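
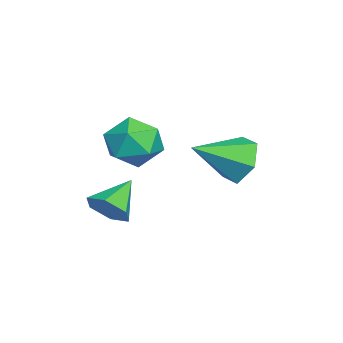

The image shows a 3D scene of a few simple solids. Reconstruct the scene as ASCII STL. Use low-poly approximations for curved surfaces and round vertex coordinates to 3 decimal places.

solid 
facet normal 0.209 0.202 0.957
outer loop
vertex -1.039 -1.402 -0.002
vertex -1.432 -2.313 0.276
vertex -0.431 -2.233 0.041
endloop
endfacet
facet normal 0.675 0.521 0.522
outer loop
vertex -1.039 -1.402 -0.002
vertex -0.431 -2.233 0.041
vertex -0.34 -1.568 -0.741
endloop
endfacet
facet normal 0.311 0.947 0.081
outer loop
vertex -1.039 -1.402 -0.002
vertex -0.34 -1.568 -0.741
vertex -1.284 -1.237 -0.989
endloop
endfacet
facet normal -0.381 0.892 0.244
outer loop
vertex -1.039 -1.402 -0.002
vertex -1.284 -1.237 -0.989
vertex -1.958 -1.697 -0.36
endloop
endfacet
facet normal -0.444 0.431 0.785
outer loop
vertex -1.039 -1.402 -0.002
vertex -1.958 -1.697 -0.36
vertex -1.432 -2.313 0.276
endloop
endfacet
facet normal 0.992 0.015 0.128
outer loop
vertex -0.34 -1.568 -0.741
vertex -0.431 -2.233 0.041
vertex -0.302 -2.583 -0.92
endloop
endfacet
facet normal 0.236 -0.500 0.833
outer loop
vertex -0.431 -2.233 0.041
vertex -1.432 -2.313 0.276
vertex -0.976 -3.043 -0.291
endloop
endfacet
facet normal -0.822 -0.129 0.555
outer loop
vertex -1.432 -2.313 0.276
vertex -1.958 -1.697 -0.36
vertex -1.92 -2.712 -0.539
endloop
endfacet
facet normal -0.720 0.616 -0.321
outer loop
vertex -1.958 -1.697 -0.36
vertex -1.284 -1.237 -0.989
vertex -1.829 -2.047 -1.321
endloop
endfacet
facet normal 0.401 0.705 -0.585
outer loop
vertex -1.284 -1.237 -0.989
vertex -0.34 -1.568 -0.741
vertex -0.828 -1.967 -1.556
endloop
endfacet
facet normal 0.381 -0.892 -0.244
outer loop
vertex -1.221 -2.878 -1.278
vertex -0.302 -2.583 -0.92
vertex -0.976 -3.043 -0.291
endloop
endfacet
facet normal -0.311 -0.947 -0.081
outer loop
vertex -1.221 -2.878 -1.278
vertex -0.976 -3.043 -0.291
vertex -1.92 -2.712 -0.539
endloop
endfacet
facet normal -0.675 -0.521 -0.522
outer loop
vertex -1.221 -2.878 -1.278
vertex -1.92 -2.712 -0.539
vertex -1.829 -2.047 -1.321
endloop
endfacet
facet normal -0.209 -0.202 -0.957
outer loop
vertex -1.221 -2.878 -1.278
vertex -1.829 -2.047 -1.321
vertex -0.828 -1.967 -1.556
endloop
endfacet
facet normal 0.444 -0.431 -0.785
outer loop
vertex -1.221 -2.878 -1.278
vertex -0.828 -1.967 -1.556
vertex -0.302 -2.583 -0.92
endloop
endfacet
facet normal 0.720 -0.616 0.321
outer loop
vertex -0.976 -3.043 -0.291
vertex -0.302 -2.583 -0.92
vertex -0.431 -2.233 0.041
endloop
endfacet
facet normal -0.401 -0.705 0.585
outer loop
vertex -1.92 -2.712 -0.539
vertex -0.976 -3.043 -0.291
vertex -1.432 -2.313 0.276
endloop
endfacet
facet normal -0.992 -0.015 -0.128
outer loop
vertex -1.829 -2.047 -1.321
vertex -1.92 -2.712 -0.539
vertex -1.958 -1.697 -0.36
endloop
endfacet
facet normal -0.236 0.500 -0.833
outer loop
vertex -0.828 -1.967 -1.556
vertex -1.829 -2.047 -1.321
vertex -1.284 -1.237 -0.989
endloop
endfacet
facet normal 0.822 0.129 -0.555
outer loop
vertex -0.302 -2.583 -0.92
vertex -0.828 -1.967 -1.556
vertex -0.34 -1.568 -0.741
endloop
endfacet
facet normal -0.415 0.789 -0.452
outer loop
vertex 2.384 1.223 -0.5
vertex 1.744 1.249 0.132
vertex 2.507 1.714 0.244
endloop
endfacet
facet normal 0.991 -0.080 -0.111
outer loop
vertex 2.384 1.223 -0.5
vertex 2.507 1.714 0.244
vertex 2.436 -0.069 0.888
endloop
endfacet
facet normal -0.415 0.790 -0.452
outer loop
vertex 2.507 1.714 0.244
vertex 1.744 1.249 0.132
vertex 1.867 1.74 0.877
endloop
endfacet
facet normal 0.690 0.221 0.689
outer loop
vertex 2.507 1.714 0.244
vertex 1.867 1.74 0.877
vertex 2.436 -0.069 0.888
endloop
endfacet
facet normal -0.414 0.790 -0.452
outer loop
vertex 1.867 1.74 0.877
vertex 1.744 1.249 0.132
vertex 1.104 1.276 0.765
endloop
endfacet
facet normal -0.125 -0.033 0.992
outer loop
vertex 1.867 1.74 0.877
vertex 1.104 1.276 0.765
vertex 2.436 -0.069 0.888
endloop
endfacet
facet normal -0.414 0.790 -0.452
outer loop
vertex 1.104 1.276 0.765
vertex 1.744 1.249 0.132
vertex 0.981 0.785 0.02
endloop
endfacet
facet normal -0.640 -0.589 0.494
outer loop
vertex 1.104 1.276 0.765
vertex 0.981 0.785 0.02
vertex 2.436 -0.069 0.888
endloop
endfacet
facet normal -0.414 0.790 -0.452
outer loop
vertex 0.981 0.785 0.02
vertex 1.744 1.249 0.132
vertex 1.621 0.759 -0.612
endloop
endfacet
facet normal -0.339 -0.889 -0.307
outer loop
vertex 0.981 0.785 0.02
vertex 1.621 0.759 -0.612
vertex 2.436 -0.069 0.888
endloop
endfacet
facet normal -0.414 0.790 -0.452
outer loop
vertex 1.621 0.759 -0.612
vertex 1.744 1.249 0.132
vertex 2.384 1.223 -0.5
endloop
endfacet
facet normal 0.476 -0.635 -0.609
outer loop
vertex 1.621 0.759 -0.612
vertex 2.384 1.223 -0.5
vertex 2.436 -0.069 0.888
endloop
endfacet
facet normal 0.735 -0.410 -0.540
outer loop
vertex 2.021 -2.579 -1.546
vertex 1.577 -2.562 -2.163
vertex 2.026 -1.971 -2.001
endloop
endfacet
facet normal 0.295 0.571 0.766
outer loop
vertex 2.021 -2.579 -1.546
vertex 2.026 -1.971 -2.001
vertex 0.563 -1.998 -1.417
endloop
endfacet
facet normal 0.735 -0.410 -0.540
outer loop
vertex 2.026 -1.971 -2.001
vertex 1.577 -2.562 -2.163
vertex 1.582 -1.954 -2.618
endloop
endfacet
facet normal -0.006 0.999 0.032
outer loop
vertex 2.026 -1.971 -2.001
vertex 1.582 -1.954 -2.618
vertex 0.563 -1.998 -1.417
endloop
endfacet
facet normal 0.735 -0.410 -0.540
outer loop
vertex 1.582 -1.954 -2.618
vertex 1.577 -2.562 -2.163
vertex 1.134 -2.546 -2.779
endloop
endfacet
facet normal -0.618 0.604 -0.502
outer loop
vertex 1.582 -1.954 -2.618
vertex 1.134 -2.546 -2.779
vertex 0.563 -1.998 -1.417
endloop
endfacet
facet normal 0.736 -0.409 -0.540
outer loop
vertex 1.134 -2.546 -2.779
vertex 1.577 -2.562 -2.163
vertex 1.129 -3.154 -2.325
endloop
endfacet
facet normal -0.928 -0.218 -0.302
outer loop
vertex 1.134 -2.546 -2.779
vertex 1.129 -3.154 -2.325
vertex 0.563 -1.998 -1.417
endloop
endfacet
facet normal 0.735 -0.409 -0.540
outer loop
vertex 1.129 -3.154 -2.325
vertex 1.577 -2.562 -2.163
vertex 1.573 -3.171 -1.708
endloop
endfacet
facet normal -0.627 -0.647 0.433
outer loop
vertex 1.129 -3.154 -2.325
vertex 1.573 -3.171 -1.708
vertex 0.563 -1.998 -1.417
endloop
endfacet
facet normal 0.735 -0.409 -0.540
outer loop
vertex 1.573 -3.171 -1.708
vertex 1.577 -2.562 -2.163
vertex 2.021 -2.579 -1.546
endloop
endfacet
facet normal -0.015 -0.253 0.967
outer loop
vertex 1.573 -3.171 -1.708
vertex 2.021 -2.579 -1.546
vertex 0.563 -1.998 -1.417
endloop
endfacet

endsolid


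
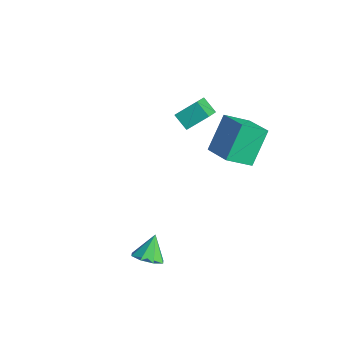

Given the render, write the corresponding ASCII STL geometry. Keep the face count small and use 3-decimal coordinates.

solid 
facet normal -0.794 -0.188 0.579
outer loop
vertex -2.196 2.881 1.854
vertex -3.123 3.881 0.908
vertex -2.538 1.779 1.026
endloop
endfacet
facet normal 0.559 -0.602 0.570
outer loop
vertex -1.697 1.979 0.412
vertex -2.196 2.881 1.854
vertex -2.538 1.779 1.026
endloop
endfacet
facet normal -0.794 -0.188 0.578
outer loop
vertex -2.538 1.779 1.026
vertex -3.123 3.881 0.908
vertex -3.465 2.779 0.079
endloop
endfacet
facet normal -0.241 -0.776 -0.583
outer loop
vertex -3.465 2.779 0.079
vertex -1.697 1.979 0.412
vertex -2.538 1.779 1.026
endloop
endfacet
facet normal 0.241 0.776 0.583
outer loop
vertex -2.196 2.881 1.854
vertex -2.282 4.081 0.294
vertex -3.123 3.881 0.908
endloop
endfacet
facet normal 0.559 -0.602 0.570
outer loop
vertex -1.355 3.081 1.241
vertex -2.196 2.881 1.854
vertex -1.697 1.979 0.412
endloop
endfacet
facet normal 0.241 0.776 0.583
outer loop
vertex -1.355 3.081 1.241
vertex -2.282 4.081 0.294
vertex -2.196 2.881 1.854
endloop
endfacet
facet normal -0.559 0.602 -0.570
outer loop
vertex -3.123 3.881 0.908
vertex -2.282 4.081 0.294
vertex -3.465 2.779 0.079
endloop
endfacet
facet normal -0.241 -0.775 -0.584
outer loop
vertex -2.624 2.979 -0.534
vertex -1.697 1.979 0.412
vertex -3.465 2.779 0.079
endloop
endfacet
facet normal -0.559 0.602 -0.570
outer loop
vertex -3.465 2.779 0.079
vertex -2.282 4.081 0.294
vertex -2.624 2.979 -0.534
endloop
endfacet
facet normal 0.794 0.189 -0.578
outer loop
vertex -2.624 2.979 -0.534
vertex -1.355 3.081 1.241
vertex -1.697 1.979 0.412
endloop
endfacet
facet normal 0.794 0.188 -0.578
outer loop
vertex -2.282 4.081 0.294
vertex -1.355 3.081 1.241
vertex -2.624 2.979 -0.534
endloop
endfacet
facet normal 0.342 -0.523 -0.781
outer loop
vertex 4.028 -3.32 -2.416
vertex 3.279 -3.226 -2.807
vertex 4.005 -2.784 -2.785
endloop
endfacet
facet normal 0.652 0.449 0.611
outer loop
vertex 4.028 -3.32 -2.416
vertex 4.005 -2.784 -2.785
vertex 2.801 -2.494 -1.713
endloop
endfacet
facet normal 0.342 -0.523 -0.780
outer loop
vertex 4.005 -2.784 -2.785
vertex 3.279 -3.226 -2.807
vertex 3.556 -2.508 -3.167
endloop
endfacet
facet normal 0.389 0.901 0.193
outer loop
vertex 4.005 -2.784 -2.785
vertex 3.556 -2.508 -3.167
vertex 2.801 -2.494 -1.713
endloop
endfacet
facet normal 0.341 -0.523 -0.781
outer loop
vertex 3.556 -2.508 -3.167
vertex 3.279 -3.226 -2.807
vertex 2.945 -2.652 -3.337
endloop
endfacet
facet normal -0.198 0.974 -0.112
outer loop
vertex 3.556 -2.508 -3.167
vertex 2.945 -2.652 -3.337
vertex 2.801 -2.494 -1.713
endloop
endfacet
facet normal 0.342 -0.522 -0.781
outer loop
vertex 2.945 -2.652 -3.337
vertex 3.279 -3.226 -2.807
vertex 2.53 -3.133 -3.197
endloop
endfacet
facet normal -0.769 0.626 -0.129
outer loop
vertex 2.945 -2.652 -3.337
vertex 2.53 -3.133 -3.197
vertex 2.801 -2.494 -1.713
endloop
endfacet
facet normal 0.341 -0.524 -0.781
outer loop
vertex 2.53 -3.133 -3.197
vertex 3.279 -3.226 -2.807
vertex 2.553 -3.668 -2.828
endloop
endfacet
facet normal -0.986 0.063 0.153
outer loop
vertex 2.53 -3.133 -3.197
vertex 2.553 -3.668 -2.828
vertex 2.801 -2.494 -1.713
endloop
endfacet
facet normal 0.341 -0.523 -0.782
outer loop
vertex 2.553 -3.668 -2.828
vertex 3.279 -3.226 -2.807
vertex 3.002 -3.945 -2.447
endloop
endfacet
facet normal -0.724 -0.389 0.570
outer loop
vertex 2.553 -3.668 -2.828
vertex 3.002 -3.945 -2.447
vertex 2.801 -2.494 -1.713
endloop
endfacet
facet normal 0.343 -0.523 -0.781
outer loop
vertex 3.002 -3.945 -2.447
vertex 3.279 -3.226 -2.807
vertex 3.613 -3.8 -2.276
endloop
endfacet
facet normal -0.136 -0.462 0.876
outer loop
vertex 3.002 -3.945 -2.447
vertex 3.613 -3.8 -2.276
vertex 2.801 -2.494 -1.713
endloop
endfacet
facet normal 0.342 -0.523 -0.781
outer loop
vertex 3.613 -3.8 -2.276
vertex 3.279 -3.226 -2.807
vertex 4.028 -3.32 -2.416
endloop
endfacet
facet normal 0.434 -0.115 0.893
outer loop
vertex 3.613 -3.8 -2.276
vertex 4.028 -3.32 -2.416
vertex 2.801 -2.494 -1.713
endloop
endfacet
facet normal -0.944 -0.022 -0.329
outer loop
vertex 0.857 1.641 1.227
vertex 0.254 2.921 2.872
vertex 1.151 2.981 0.292
endloop
endfacet
facet normal 0.278 -0.590 -0.758
outer loop
vertex 2.746 3.019 0.848
vertex 0.857 1.641 1.227
vertex 1.151 2.981 0.292
endloop
endfacet
facet normal -0.944 -0.023 -0.329
outer loop
vertex 1.151 2.981 0.292
vertex 0.254 2.921 2.872
vertex 0.547 4.261 1.937
endloop
endfacet
facet normal 0.177 0.807 -0.563
outer loop
vertex 0.547 4.261 1.937
vertex 2.746 3.019 0.848
vertex 1.151 2.981 0.292
endloop
endfacet
facet normal -0.177 -0.807 0.563
outer loop
vertex 0.857 1.641 1.227
vertex 1.849 2.959 3.428
vertex 0.254 2.921 2.872
endloop
endfacet
facet normal 0.278 -0.590 -0.758
outer loop
vertex 2.453 1.679 1.783
vertex 0.857 1.641 1.227
vertex 2.746 3.019 0.848
endloop
endfacet
facet normal -0.177 -0.807 0.563
outer loop
vertex 2.453 1.679 1.783
vertex 1.849 2.959 3.428
vertex 0.857 1.641 1.227
endloop
endfacet
facet normal -0.278 0.590 0.758
outer loop
vertex 0.254 2.921 2.872
vertex 1.849 2.959 3.428
vertex 0.547 4.261 1.937
endloop
endfacet
facet normal 0.177 0.807 -0.563
outer loop
vertex 2.143 4.299 2.493
vertex 2.746 3.019 0.848
vertex 0.547 4.261 1.937
endloop
endfacet
facet normal -0.278 0.590 0.758
outer loop
vertex 0.547 4.261 1.937
vertex 1.849 2.959 3.428
vertex 2.143 4.299 2.493
endloop
endfacet
facet normal 0.944 0.023 0.328
outer loop
vertex 2.143 4.299 2.493
vertex 2.453 1.679 1.783
vertex 2.746 3.019 0.848
endloop
endfacet
facet normal 0.944 0.023 0.329
outer loop
vertex 1.849 2.959 3.428
vertex 2.453 1.679 1.783
vertex 2.143 4.299 2.493
endloop
endfacet

endsolid


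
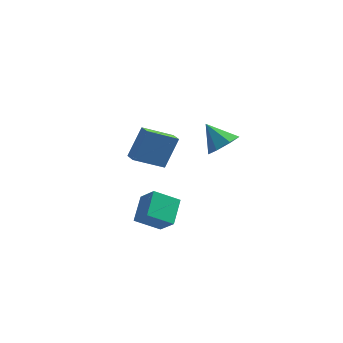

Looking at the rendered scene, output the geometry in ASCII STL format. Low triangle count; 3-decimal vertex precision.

solid 
facet normal -0.295 -0.460 -0.838
outer loop
vertex -3.838 2.755 -3.002
vertex -4.285 3.454 -3.228
vertex -2.122 3.519 -4.026
endloop
endfacet
facet normal 0.519 -0.813 0.263
outer loop
vertex -1.475 4.526 -2.192
vertex -3.838 2.755 -3.002
vertex -2.122 3.519 -4.026
endloop
endfacet
facet normal -0.295 -0.459 -0.838
outer loop
vertex -2.122 3.519 -4.026
vertex -4.285 3.454 -3.228
vertex -2.568 4.219 -4.252
endloop
endfacet
facet normal 0.802 0.357 -0.479
outer loop
vertex -2.568 4.219 -4.252
vertex -1.475 4.526 -2.192
vertex -2.122 3.519 -4.026
endloop
endfacet
facet normal -0.802 -0.358 0.479
outer loop
vertex -3.838 2.755 -3.002
vertex -3.638 4.461 -1.394
vertex -4.285 3.454 -3.228
endloop
endfacet
facet normal 0.519 -0.813 0.263
outer loop
vertex -3.192 3.761 -1.168
vertex -3.838 2.755 -3.002
vertex -1.475 4.526 -2.192
endloop
endfacet
facet normal -0.802 -0.357 0.478
outer loop
vertex -3.192 3.761 -1.168
vertex -3.638 4.461 -1.394
vertex -3.838 2.755 -3.002
endloop
endfacet
facet normal -0.519 0.813 -0.263
outer loop
vertex -4.285 3.454 -3.228
vertex -3.638 4.461 -1.394
vertex -2.568 4.219 -4.252
endloop
endfacet
facet normal 0.802 0.358 -0.479
outer loop
vertex -1.922 5.225 -2.418
vertex -1.475 4.526 -2.192
vertex -2.568 4.219 -4.252
endloop
endfacet
facet normal -0.519 0.813 -0.263
outer loop
vertex -2.568 4.219 -4.252
vertex -3.638 4.461 -1.394
vertex -1.922 5.225 -2.418
endloop
endfacet
facet normal 0.295 0.459 0.838
outer loop
vertex -1.922 5.225 -2.418
vertex -3.192 3.761 -1.168
vertex -1.475 4.526 -2.192
endloop
endfacet
facet normal 0.296 0.459 0.838
outer loop
vertex -3.638 4.461 -1.394
vertex -3.192 3.761 -1.168
vertex -1.922 5.225 -2.418
endloop
endfacet
facet normal 0.640 -0.347 -0.685
outer loop
vertex 2.392 1.756 0.529
vertex 1.573 1.534 -0.123
vertex 2.142 2.438 -0.05
endloop
endfacet
facet normal 0.324 0.678 0.659
outer loop
vertex 2.392 1.756 0.529
vertex 2.142 2.438 -0.05
vertex 0.447 2.146 1.083
endloop
endfacet
facet normal 0.640 -0.347 -0.686
outer loop
vertex 2.142 2.438 -0.05
vertex 1.573 1.534 -0.123
vertex 1.463 2.439 -0.684
endloop
endfacet
facet normal -0.099 0.989 0.107
outer loop
vertex 2.142 2.438 -0.05
vertex 1.463 2.439 -0.684
vertex 0.447 2.146 1.083
endloop
endfacet
facet normal 0.640 -0.347 -0.685
outer loop
vertex 1.463 2.439 -0.684
vertex 1.573 1.534 -0.123
vertex 0.867 1.758 -0.896
endloop
endfacet
facet normal -0.679 0.680 -0.277
outer loop
vertex 1.463 2.439 -0.684
vertex 0.867 1.758 -0.896
vertex 0.447 2.146 1.083
endloop
endfacet
facet normal 0.640 -0.348 -0.685
outer loop
vertex 0.867 1.758 -0.896
vertex 1.573 1.534 -0.123
vertex 0.803 0.909 -0.525
endloop
endfacet
facet normal -0.979 -0.016 -0.205
outer loop
vertex 0.867 1.758 -0.896
vertex 0.803 0.909 -0.525
vertex 0.447 2.146 1.083
endloop
endfacet
facet normal 0.640 -0.347 -0.686
outer loop
vertex 0.803 0.909 -0.525
vertex 1.573 1.534 -0.123
vertex 1.319 0.531 0.148
endloop
endfacet
facet normal -0.773 -0.574 0.270
outer loop
vertex 0.803 0.909 -0.525
vertex 1.319 0.531 0.148
vertex 0.447 2.146 1.083
endloop
endfacet
facet normal 0.640 -0.347 -0.686
outer loop
vertex 1.319 0.531 0.148
vertex 1.573 1.534 -0.123
vertex 2.026 0.908 0.617
endloop
endfacet
facet normal -0.217 -0.574 0.789
outer loop
vertex 1.319 0.531 0.148
vertex 2.026 0.908 0.617
vertex 0.447 2.146 1.083
endloop
endfacet
facet normal 0.640 -0.347 -0.686
outer loop
vertex 2.026 0.908 0.617
vertex 1.573 1.534 -0.123
vertex 2.392 1.756 0.529
endloop
endfacet
facet normal 0.271 -0.017 0.963
outer loop
vertex 2.026 0.908 0.617
vertex 2.392 1.756 0.529
vertex 0.447 2.146 1.083
endloop
endfacet
facet normal -0.834 -0.222 0.505
outer loop
vertex -1.707 -4.072 -2.119
vertex -1.611 -2.565 -1.297
vertex -2.563 -3.406 -3.24
endloop
endfacet
facet normal -0.056 -0.877 -0.478
outer loop
vertex -1.169 -3.035 -4.083
vertex -1.707 -4.072 -2.119
vertex -2.563 -3.406 -3.24
endloop
endfacet
facet normal -0.834 -0.221 0.505
outer loop
vertex -2.563 -3.406 -3.24
vertex -1.611 -2.565 -1.297
vertex -2.466 -1.898 -2.418
endloop
endfacet
facet normal -0.548 0.427 -0.719
outer loop
vertex -2.466 -1.898 -2.418
vertex -1.169 -3.035 -4.083
vertex -2.563 -3.406 -3.24
endloop
endfacet
facet normal 0.548 -0.427 0.719
outer loop
vertex -1.707 -4.072 -2.119
vertex -0.217 -2.194 -2.14
vertex -1.611 -2.565 -1.297
endloop
endfacet
facet normal -0.057 -0.876 -0.478
outer loop
vertex -0.314 -3.702 -2.962
vertex -1.707 -4.072 -2.119
vertex -1.169 -3.035 -4.083
endloop
endfacet
facet normal 0.548 -0.427 0.719
outer loop
vertex -0.314 -3.702 -2.962
vertex -0.217 -2.194 -2.14
vertex -1.707 -4.072 -2.119
endloop
endfacet
facet normal 0.056 0.876 0.479
outer loop
vertex -1.611 -2.565 -1.297
vertex -0.217 -2.194 -2.14
vertex -2.466 -1.898 -2.418
endloop
endfacet
facet normal -0.548 0.427 -0.719
outer loop
vertex -1.073 -1.528 -3.261
vertex -1.169 -3.035 -4.083
vertex -2.466 -1.898 -2.418
endloop
endfacet
facet normal 0.056 0.877 0.478
outer loop
vertex -2.466 -1.898 -2.418
vertex -0.217 -2.194 -2.14
vertex -1.073 -1.528 -3.261
endloop
endfacet
facet normal 0.834 0.222 -0.504
outer loop
vertex -1.073 -1.528 -3.261
vertex -0.314 -3.702 -2.962
vertex -1.169 -3.035 -4.083
endloop
endfacet
facet normal 0.834 0.222 -0.505
outer loop
vertex -0.217 -2.194 -2.14
vertex -0.314 -3.702 -2.962
vertex -1.073 -1.528 -3.261
endloop
endfacet

endsolid


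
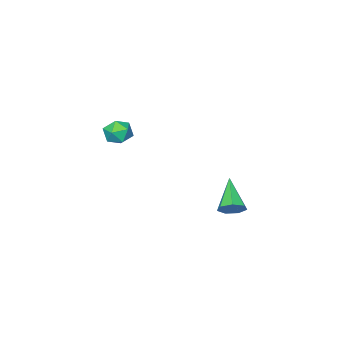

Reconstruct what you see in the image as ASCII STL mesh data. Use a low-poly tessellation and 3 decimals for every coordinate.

solid 
facet normal 0.505 0.632 -0.588
outer loop
vertex -1.834 4.701 -2.289
vertex -2.079 4.438 -2.782
vertex -2.291 4.909 -2.458
endloop
endfacet
facet normal -0.130 0.438 0.890
outer loop
vertex -1.834 4.701 -2.289
vertex -2.291 4.909 -2.458
vertex -2.921 3.382 -1.798
endloop
endfacet
facet normal 0.503 0.632 -0.590
outer loop
vertex -2.291 4.909 -2.458
vertex -2.079 4.438 -2.782
vertex -2.588 4.761 -2.87
endloop
endfacet
facet normal -0.781 0.490 0.387
outer loop
vertex -2.291 4.909 -2.458
vertex -2.588 4.761 -2.87
vertex -2.921 3.382 -1.798
endloop
endfacet
facet normal 0.503 0.632 -0.589
outer loop
vertex -2.588 4.761 -2.87
vertex -2.079 4.438 -2.782
vertex -2.502 4.37 -3.216
endloop
endfacet
facet normal -0.963 0.025 -0.267
outer loop
vertex -2.588 4.761 -2.87
vertex -2.502 4.37 -3.216
vertex -2.921 3.382 -1.798
endloop
endfacet
facet normal 0.503 0.632 -0.589
outer loop
vertex -2.502 4.37 -3.216
vertex -2.079 4.438 -2.782
vertex -2.097 4.03 -3.235
endloop
endfacet
facet normal -0.538 -0.609 -0.583
outer loop
vertex -2.502 4.37 -3.216
vertex -2.097 4.03 -3.235
vertex -2.921 3.382 -1.798
endloop
endfacet
facet normal 0.506 0.631 -0.588
outer loop
vertex -2.097 4.03 -3.235
vertex -2.079 4.438 -2.782
vertex -1.679 3.996 -2.912
endloop
endfacet
facet normal 0.172 -0.931 -0.321
outer loop
vertex -2.097 4.03 -3.235
vertex -1.679 3.996 -2.912
vertex -2.921 3.382 -1.798
endloop
endfacet
facet normal 0.506 0.631 -0.589
outer loop
vertex -1.679 3.996 -2.912
vertex -2.079 4.438 -2.782
vertex -1.562 4.295 -2.491
endloop
endfacet
facet normal 0.636 -0.702 0.322
outer loop
vertex -1.679 3.996 -2.912
vertex -1.562 4.295 -2.491
vertex -2.921 3.382 -1.798
endloop
endfacet
facet normal 0.506 0.631 -0.588
outer loop
vertex -1.562 4.295 -2.491
vertex -2.079 4.438 -2.782
vertex -1.834 4.701 -2.289
endloop
endfacet
facet normal 0.501 -0.093 0.861
outer loop
vertex -1.562 4.295 -2.491
vertex -1.834 4.701 -2.289
vertex -2.921 3.382 -1.798
endloop
endfacet
facet normal -0.344 0.329 0.880
outer loop
vertex -1.125 -0.725 -0.023
vertex -1.608 -1.224 -0.025
vertex -0.987 -1.343 0.262
endloop
endfacet
facet normal 0.356 0.456 0.816
outer loop
vertex -1.125 -0.725 -0.023
vertex -0.987 -1.343 0.262
vertex -0.507 -1.025 -0.125
endloop
endfacet
facet normal 0.456 0.859 0.234
outer loop
vertex -1.125 -0.725 -0.023
vertex -0.507 -1.025 -0.125
vertex -0.832 -0.709 -0.652
endloop
endfacet
facet normal -0.183 0.981 -0.060
outer loop
vertex -1.125 -0.725 -0.023
vertex -0.832 -0.709 -0.652
vertex -1.512 -0.832 -0.589
endloop
endfacet
facet normal -0.677 0.654 0.339
outer loop
vertex -1.125 -0.725 -0.023
vertex -1.512 -0.832 -0.589
vertex -1.608 -1.224 -0.025
endloop
endfacet
facet normal 0.684 -0.170 0.709
outer loop
vertex -0.507 -1.025 -0.125
vertex -0.987 -1.343 0.262
vertex -0.608 -1.708 -0.191
endloop
endfacet
facet normal -0.447 -0.374 0.813
outer loop
vertex -0.987 -1.343 0.262
vertex -1.608 -1.224 -0.025
vertex -1.288 -1.831 -0.128
endloop
endfacet
facet normal -0.986 0.152 -0.062
outer loop
vertex -1.608 -1.224 -0.025
vertex -1.512 -0.832 -0.589
vertex -1.613 -1.515 -0.655
endloop
endfacet
facet normal -0.189 0.681 -0.707
outer loop
vertex -1.512 -0.832 -0.589
vertex -0.832 -0.709 -0.652
vertex -1.133 -1.197 -1.042
endloop
endfacet
facet normal 0.844 0.484 -0.230
outer loop
vertex -0.832 -0.709 -0.652
vertex -0.507 -1.025 -0.125
vertex -0.512 -1.316 -0.755
endloop
endfacet
facet normal 0.183 -0.981 0.060
outer loop
vertex -0.995 -1.815 -0.757
vertex -0.608 -1.708 -0.191
vertex -1.288 -1.831 -0.128
endloop
endfacet
facet normal -0.456 -0.859 -0.234
outer loop
vertex -0.995 -1.815 -0.757
vertex -1.288 -1.831 -0.128
vertex -1.613 -1.515 -0.655
endloop
endfacet
facet normal -0.356 -0.456 -0.816
outer loop
vertex -0.995 -1.815 -0.757
vertex -1.613 -1.515 -0.655
vertex -1.133 -1.197 -1.042
endloop
endfacet
facet normal 0.344 -0.329 -0.880
outer loop
vertex -0.995 -1.815 -0.757
vertex -1.133 -1.197 -1.042
vertex -0.512 -1.316 -0.755
endloop
endfacet
facet normal 0.677 -0.654 -0.339
outer loop
vertex -0.995 -1.815 -0.757
vertex -0.512 -1.316 -0.755
vertex -0.608 -1.708 -0.191
endloop
endfacet
facet normal 0.189 -0.681 0.707
outer loop
vertex -1.288 -1.831 -0.128
vertex -0.608 -1.708 -0.191
vertex -0.987 -1.343 0.262
endloop
endfacet
facet normal -0.844 -0.484 0.230
outer loop
vertex -1.613 -1.515 -0.655
vertex -1.288 -1.831 -0.128
vertex -1.608 -1.224 -0.025
endloop
endfacet
facet normal -0.684 0.170 -0.709
outer loop
vertex -1.133 -1.197 -1.042
vertex -1.613 -1.515 -0.655
vertex -1.512 -0.832 -0.589
endloop
endfacet
facet normal 0.447 0.374 -0.813
outer loop
vertex -0.512 -1.316 -0.755
vertex -1.133 -1.197 -1.042
vertex -0.832 -0.709 -0.652
endloop
endfacet
facet normal 0.986 -0.152 0.062
outer loop
vertex -0.608 -1.708 -0.191
vertex -0.512 -1.316 -0.755
vertex -0.507 -1.025 -0.125
endloop
endfacet

endsolid


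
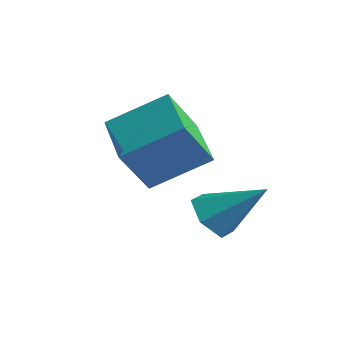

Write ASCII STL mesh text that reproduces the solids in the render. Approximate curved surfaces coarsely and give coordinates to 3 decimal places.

solid 
facet normal -0.646 -0.461 -0.608
outer loop
vertex 0.148 0.072 -3.329
vertex -0.308 0.82 -3.411
vertex 0.347 0.64 -3.971
endloop
endfacet
facet normal 0.916 -0.395 -0.066
outer loop
vertex 0.148 0.072 -3.329
vertex 0.347 0.64 -3.971
vertex 0.928 1.7 -2.249
endloop
endfacet
facet normal -0.647 -0.460 -0.609
outer loop
vertex 0.347 0.64 -3.971
vertex -0.308 0.82 -3.411
vertex -0.109 1.389 -4.052
endloop
endfacet
facet normal 0.759 0.408 -0.507
outer loop
vertex 0.347 0.64 -3.971
vertex -0.109 1.389 -4.052
vertex 0.928 1.7 -2.249
endloop
endfacet
facet normal -0.647 -0.459 -0.608
outer loop
vertex -0.109 1.389 -4.052
vertex -0.308 0.82 -3.411
vertex -0.763 1.569 -3.492
endloop
endfacet
facet normal 0.083 0.973 -0.216
outer loop
vertex -0.109 1.389 -4.052
vertex -0.763 1.569 -3.492
vertex 0.928 1.7 -2.249
endloop
endfacet
facet normal -0.648 -0.459 -0.608
outer loop
vertex -0.763 1.569 -3.492
vertex -0.308 0.82 -3.411
vertex -0.962 1.001 -2.851
endloop
endfacet
facet normal -0.437 0.736 0.517
outer loop
vertex -0.763 1.569 -3.492
vertex -0.962 1.001 -2.851
vertex 0.928 1.7 -2.249
endloop
endfacet
facet normal -0.648 -0.460 -0.608
outer loop
vertex -0.962 1.001 -2.851
vertex -0.308 0.82 -3.411
vertex -0.507 0.252 -2.769
endloop
endfacet
facet normal -0.281 -0.066 0.958
outer loop
vertex -0.962 1.001 -2.851
vertex -0.507 0.252 -2.769
vertex 0.928 1.7 -2.249
endloop
endfacet
facet normal -0.646 -0.461 -0.608
outer loop
vertex -0.507 0.252 -2.769
vertex -0.308 0.82 -3.411
vertex 0.148 0.072 -3.329
endloop
endfacet
facet normal 0.396 -0.632 0.666
outer loop
vertex -0.507 0.252 -2.769
vertex 0.148 0.072 -3.329
vertex 0.928 1.7 -2.249
endloop
endfacet
facet normal -0.479 -0.714 -0.512
outer loop
vertex -1.648 -1.279 -1.204
vertex -3.527 -0.461 -0.587
vertex -1.665 -0.287 -2.572
endloop
endfacet
facet normal 0.878 -0.382 -0.288
outer loop
vertex -0.693 1.161 -1.533
vertex -1.648 -1.279 -1.204
vertex -1.665 -0.287 -2.572
endloop
endfacet
facet normal -0.479 -0.714 -0.512
outer loop
vertex -1.665 -0.287 -2.572
vertex -3.527 -0.461 -0.587
vertex -3.544 0.531 -1.955
endloop
endfacet
facet normal -0.010 0.587 -0.809
outer loop
vertex -3.544 0.531 -1.955
vertex -0.693 1.161 -1.533
vertex -1.665 -0.287 -2.572
endloop
endfacet
facet normal 0.010 -0.587 0.809
outer loop
vertex -1.648 -1.279 -1.204
vertex -2.555 0.987 0.452
vertex -3.527 -0.461 -0.587
endloop
endfacet
facet normal 0.878 -0.382 -0.288
outer loop
vertex -0.676 0.169 -0.165
vertex -1.648 -1.279 -1.204
vertex -0.693 1.161 -1.533
endloop
endfacet
facet normal 0.010 -0.587 0.809
outer loop
vertex -0.676 0.169 -0.165
vertex -2.555 0.987 0.452
vertex -1.648 -1.279 -1.204
endloop
endfacet
facet normal -0.878 0.382 0.288
outer loop
vertex -3.527 -0.461 -0.587
vertex -2.555 0.987 0.452
vertex -3.544 0.531 -1.955
endloop
endfacet
facet normal -0.010 0.587 -0.809
outer loop
vertex -2.572 1.979 -0.916
vertex -0.693 1.161 -1.533
vertex -3.544 0.531 -1.955
endloop
endfacet
facet normal -0.878 0.382 0.288
outer loop
vertex -3.544 0.531 -1.955
vertex -2.555 0.987 0.452
vertex -2.572 1.979 -0.916
endloop
endfacet
facet normal 0.479 0.714 0.512
outer loop
vertex -2.572 1.979 -0.916
vertex -0.676 0.169 -0.165
vertex -0.693 1.161 -1.533
endloop
endfacet
facet normal 0.479 0.714 0.512
outer loop
vertex -2.555 0.987 0.452
vertex -0.676 0.169 -0.165
vertex -2.572 1.979 -0.916
endloop
endfacet

endsolid


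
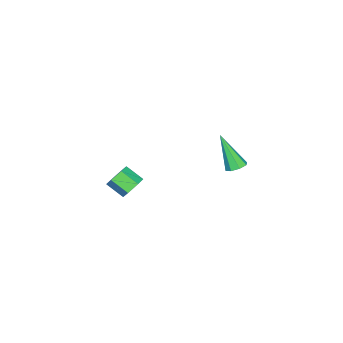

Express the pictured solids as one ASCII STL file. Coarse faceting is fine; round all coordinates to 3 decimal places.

solid 
facet normal 0.120 0.476 -0.871
outer loop
vertex 3.86 4.521 1.912
vertex 3.482 4.183 1.675
vertex 3.461 4.675 1.941
endloop
endfacet
facet normal 0.305 0.661 0.686
outer loop
vertex 3.86 4.521 1.912
vertex 3.461 4.675 1.941
vertex 3.238 3.217 3.445
endloop
endfacet
facet normal 0.120 0.476 -0.871
outer loop
vertex 3.461 4.675 1.941
vertex 3.482 4.183 1.675
vertex 3.074 4.54 1.814
endloop
endfacet
facet normal -0.432 0.679 0.594
outer loop
vertex 3.461 4.675 1.941
vertex 3.074 4.54 1.814
vertex 3.238 3.217 3.445
endloop
endfacet
facet normal 0.119 0.476 -0.871
outer loop
vertex 3.074 4.54 1.814
vertex 3.482 4.183 1.675
vertex 2.927 4.196 1.606
endloop
endfacet
facet normal -0.932 0.229 0.280
outer loop
vertex 3.074 4.54 1.814
vertex 2.927 4.196 1.606
vertex 3.238 3.217 3.445
endloop
endfacet
facet normal 0.119 0.476 -0.871
outer loop
vertex 2.927 4.196 1.606
vertex 3.482 4.183 1.675
vertex 3.105 3.844 1.438
endloop
endfacet
facet normal -0.904 -0.422 -0.072
outer loop
vertex 2.927 4.196 1.606
vertex 3.105 3.844 1.438
vertex 3.238 3.217 3.445
endloop
endfacet
facet normal 0.122 0.474 -0.872
outer loop
vertex 3.105 3.844 1.438
vertex 3.482 4.183 1.675
vertex 3.504 3.69 1.41
endloop
endfacet
facet normal -0.364 -0.896 -0.256
outer loop
vertex 3.105 3.844 1.438
vertex 3.504 3.69 1.41
vertex 3.238 3.217 3.445
endloop
endfacet
facet normal 0.121 0.474 -0.872
outer loop
vertex 3.504 3.69 1.41
vertex 3.482 4.183 1.675
vertex 3.89 3.825 1.537
endloop
endfacet
facet normal 0.373 -0.913 -0.163
outer loop
vertex 3.504 3.69 1.41
vertex 3.89 3.825 1.537
vertex 3.238 3.217 3.445
endloop
endfacet
facet normal 0.122 0.475 -0.872
outer loop
vertex 3.89 3.825 1.537
vertex 3.482 4.183 1.675
vertex 4.038 4.169 1.745
endloop
endfacet
facet normal 0.872 -0.466 0.150
outer loop
vertex 3.89 3.825 1.537
vertex 4.038 4.169 1.745
vertex 3.238 3.217 3.445
endloop
endfacet
facet normal 0.122 0.475 -0.872
outer loop
vertex 4.038 4.169 1.745
vertex 3.482 4.183 1.675
vertex 3.86 4.521 1.912
endloop
endfacet
facet normal 0.844 0.188 0.503
outer loop
vertex 4.038 4.169 1.745
vertex 3.86 4.521 1.912
vertex 3.238 3.217 3.445
endloop
endfacet
facet normal 0.024 0.831 -0.556
outer loop
vertex 2.44 -2.359 -3.557
vertex 1.934 -2.056 -3.126
vertex 2.643 -1.973 -2.971
endloop
endfacet
facet normal 0.960 -0.174 -0.218
outer loop
vertex 2.44 -2.359 -3.557
vertex 2.643 -1.973 -2.971
vertex 2.412 -3.306 -2.924
endloop
endfacet
facet normal 0.961 -0.174 -0.217
outer loop
vertex 2.412 -3.306 -2.924
vertex 2.643 -1.973 -2.971
vertex 2.614 -2.921 -2.338
endloop
endfacet
facet normal -0.025 -0.832 0.555
outer loop
vertex 2.412 -3.306 -2.924
vertex 2.614 -2.921 -2.338
vertex 1.906 -3.004 -2.494
endloop
endfacet
facet normal 0.024 0.832 -0.555
outer loop
vertex 2.643 -1.973 -2.971
vertex 1.934 -2.056 -3.126
vertex 2.137 -1.671 -2.54
endloop
endfacet
facet normal 0.720 0.370 0.587
outer loop
vertex 2.643 -1.973 -2.971
vertex 2.137 -1.671 -2.54
vertex 2.614 -2.921 -2.338
endloop
endfacet
facet normal 0.720 0.370 0.587
outer loop
vertex 2.614 -2.921 -2.338
vertex 2.137 -1.671 -2.54
vertex 2.108 -2.619 -1.908
endloop
endfacet
facet normal -0.025 -0.832 0.555
outer loop
vertex 2.614 -2.921 -2.338
vertex 2.108 -2.619 -1.908
vertex 1.906 -3.004 -2.494
endloop
endfacet
facet normal 0.025 0.832 -0.555
outer loop
vertex 2.137 -1.671 -2.54
vertex 1.934 -2.056 -3.126
vertex 1.428 -1.754 -2.696
endloop
endfacet
facet normal -0.241 0.543 0.804
outer loop
vertex 2.137 -1.671 -2.54
vertex 1.428 -1.754 -2.696
vertex 2.108 -2.619 -1.908
endloop
endfacet
facet normal -0.239 0.544 0.804
outer loop
vertex 2.108 -2.619 -1.908
vertex 1.428 -1.754 -2.696
vertex 1.4 -2.701 -2.063
endloop
endfacet
facet normal -0.025 -0.831 0.555
outer loop
vertex 2.108 -2.619 -1.908
vertex 1.4 -2.701 -2.063
vertex 1.906 -3.004 -2.494
endloop
endfacet
facet normal 0.025 0.832 -0.555
outer loop
vertex 1.428 -1.754 -2.696
vertex 1.934 -2.056 -3.126
vertex 1.226 -2.139 -3.282
endloop
endfacet
facet normal -0.961 0.174 0.217
outer loop
vertex 1.428 -1.754 -2.696
vertex 1.226 -2.139 -3.282
vertex 1.4 -2.701 -2.063
endloop
endfacet
facet normal -0.960 0.175 0.218
outer loop
vertex 1.4 -2.701 -2.063
vertex 1.226 -2.139 -3.282
vertex 1.197 -3.087 -2.649
endloop
endfacet
facet normal -0.024 -0.831 0.556
outer loop
vertex 1.4 -2.701 -2.063
vertex 1.197 -3.087 -2.649
vertex 1.906 -3.004 -2.494
endloop
endfacet
facet normal 0.025 0.832 -0.555
outer loop
vertex 1.226 -2.139 -3.282
vertex 1.934 -2.056 -3.126
vertex 1.732 -2.441 -3.712
endloop
endfacet
facet normal -0.720 -0.370 -0.587
outer loop
vertex 1.226 -2.139 -3.282
vertex 1.732 -2.441 -3.712
vertex 1.197 -3.087 -2.649
endloop
endfacet
facet normal -0.720 -0.369 -0.587
outer loop
vertex 1.197 -3.087 -2.649
vertex 1.732 -2.441 -3.712
vertex 1.703 -3.389 -3.08
endloop
endfacet
facet normal -0.024 -0.832 0.555
outer loop
vertex 1.197 -3.087 -2.649
vertex 1.703 -3.389 -3.08
vertex 1.906 -3.004 -2.494
endloop
endfacet
facet normal 0.025 0.831 -0.555
outer loop
vertex 1.732 -2.441 -3.712
vertex 1.934 -2.056 -3.126
vertex 2.44 -2.359 -3.557
endloop
endfacet
facet normal 0.239 -0.544 -0.805
outer loop
vertex 1.732 -2.441 -3.712
vertex 2.44 -2.359 -3.557
vertex 1.703 -3.389 -3.08
endloop
endfacet
facet normal 0.241 -0.544 -0.804
outer loop
vertex 1.703 -3.389 -3.08
vertex 2.44 -2.359 -3.557
vertex 2.412 -3.306 -2.924
endloop
endfacet
facet normal -0.025 -0.832 0.555
outer loop
vertex 1.703 -3.389 -3.08
vertex 2.412 -3.306 -2.924
vertex 1.906 -3.004 -2.494
endloop
endfacet

endsolid


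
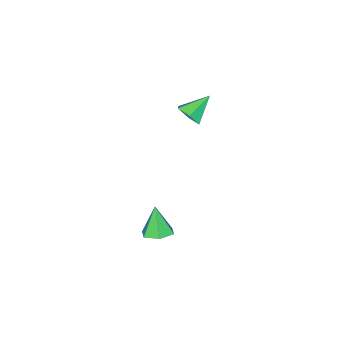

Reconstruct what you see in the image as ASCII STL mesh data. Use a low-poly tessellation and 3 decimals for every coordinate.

solid 
facet normal 0.272 0.347 -0.898
outer loop
vertex 4.817 2.764 -2.789
vertex 3.906 3.004 -2.972
vertex 4.494 3.635 -2.55
endloop
endfacet
facet normal 0.706 0.068 0.705
outer loop
vertex 4.817 2.764 -2.789
vertex 4.494 3.635 -2.55
vertex 3.414 2.376 -1.348
endloop
endfacet
facet normal 0.272 0.347 -0.898
outer loop
vertex 4.494 3.635 -2.55
vertex 3.906 3.004 -2.972
vertex 3.582 3.876 -2.733
endloop
endfacet
facet normal 0.031 0.676 0.736
outer loop
vertex 4.494 3.635 -2.55
vertex 3.582 3.876 -2.733
vertex 3.414 2.376 -1.348
endloop
endfacet
facet normal 0.272 0.347 -0.897
outer loop
vertex 3.582 3.876 -2.733
vertex 3.906 3.004 -2.972
vertex 2.995 3.245 -3.155
endloop
endfacet
facet normal -0.789 0.463 0.405
outer loop
vertex 3.582 3.876 -2.733
vertex 2.995 3.245 -3.155
vertex 3.414 2.376 -1.348
endloop
endfacet
facet normal 0.272 0.347 -0.897
outer loop
vertex 2.995 3.245 -3.155
vertex 3.906 3.004 -2.972
vertex 3.319 2.373 -3.394
endloop
endfacet
facet normal -0.933 -0.358 0.044
outer loop
vertex 2.995 3.245 -3.155
vertex 3.319 2.373 -3.394
vertex 3.414 2.376 -1.348
endloop
endfacet
facet normal 0.272 0.347 -0.897
outer loop
vertex 3.319 2.373 -3.394
vertex 3.906 3.004 -2.972
vertex 4.23 2.133 -3.211
endloop
endfacet
facet normal -0.257 -0.966 0.013
outer loop
vertex 3.319 2.373 -3.394
vertex 4.23 2.133 -3.211
vertex 3.414 2.376 -1.348
endloop
endfacet
facet normal 0.272 0.347 -0.897
outer loop
vertex 4.23 2.133 -3.211
vertex 3.906 3.004 -2.972
vertex 4.817 2.764 -2.789
endloop
endfacet
facet normal 0.562 -0.753 0.344
outer loop
vertex 4.23 2.133 -3.211
vertex 4.817 2.764 -2.789
vertex 3.414 2.376 -1.348
endloop
endfacet
facet normal 0.751 -0.239 -0.615
outer loop
vertex -2.638 -0.286 0.349
vertex -3.24 -0.747 -0.207
vertex -3.07 0.166 -0.354
endloop
endfacet
facet normal 0.125 0.868 0.481
outer loop
vertex -2.638 -0.286 0.349
vertex -3.07 0.166 -0.354
vertex -4.6 -0.313 0.907
endloop
endfacet
facet normal 0.751 -0.239 -0.616
outer loop
vertex -3.07 0.166 -0.354
vertex -3.24 -0.747 -0.207
vertex -3.672 -0.296 -0.909
endloop
endfacet
facet normal -0.455 0.862 -0.224
outer loop
vertex -3.07 0.166 -0.354
vertex -3.672 -0.296 -0.909
vertex -4.6 -0.313 0.907
endloop
endfacet
facet normal 0.751 -0.239 -0.616
outer loop
vertex -3.672 -0.296 -0.909
vertex -3.24 -0.747 -0.207
vertex -3.842 -1.208 -0.762
endloop
endfacet
facet normal -0.887 0.092 -0.452
outer loop
vertex -3.672 -0.296 -0.909
vertex -3.842 -1.208 -0.762
vertex -4.6 -0.313 0.907
endloop
endfacet
facet normal 0.751 -0.240 -0.615
outer loop
vertex -3.842 -1.208 -0.762
vertex -3.24 -0.747 -0.207
vertex -3.411 -1.66 -0.059
endloop
endfacet
facet normal -0.741 -0.671 0.023
outer loop
vertex -3.842 -1.208 -0.762
vertex -3.411 -1.66 -0.059
vertex -4.6 -0.313 0.907
endloop
endfacet
facet normal 0.751 -0.240 -0.615
outer loop
vertex -3.411 -1.66 -0.059
vertex -3.24 -0.747 -0.207
vertex -2.809 -1.198 0.496
endloop
endfacet
facet normal -0.161 -0.665 0.729
outer loop
vertex -3.411 -1.66 -0.059
vertex -2.809 -1.198 0.496
vertex -4.6 -0.313 0.907
endloop
endfacet
facet normal 0.751 -0.240 -0.615
outer loop
vertex -2.809 -1.198 0.496
vertex -3.24 -0.747 -0.207
vertex -2.638 -0.286 0.349
endloop
endfacet
facet normal 0.271 0.103 0.957
outer loop
vertex -2.809 -1.198 0.496
vertex -2.638 -0.286 0.349
vertex -4.6 -0.313 0.907
endloop
endfacet

endsolid


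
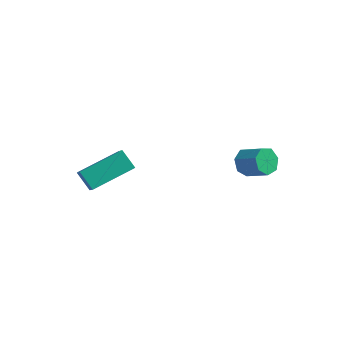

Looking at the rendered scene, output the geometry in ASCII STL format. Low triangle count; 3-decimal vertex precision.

solid 
facet normal -0.862 0.105 -0.496
outer loop
vertex 2.936 3.638 -2.399
vertex 2.673 4.047 -1.855
vertex 3.04 4.261 -2.448
endloop
endfacet
facet normal 0.479 -0.148 -0.865
outer loop
vertex 2.936 3.638 -2.399
vertex 3.04 4.261 -2.448
vertex 4.03 3.504 -1.77
endloop
endfacet
facet normal 0.480 -0.147 -0.865
outer loop
vertex 4.03 3.504 -1.77
vertex 3.04 4.261 -2.448
vertex 4.135 4.127 -1.818
endloop
endfacet
facet normal 0.862 -0.107 0.496
outer loop
vertex 4.03 3.504 -1.77
vertex 4.135 4.127 -1.818
vertex 3.767 3.913 -1.225
endloop
endfacet
facet normal -0.862 0.106 -0.495
outer loop
vertex 3.04 4.261 -2.448
vertex 2.673 4.047 -1.855
vertex 2.868 4.723 -2.05
endloop
endfacet
facet normal 0.428 0.676 -0.600
outer loop
vertex 3.04 4.261 -2.448
vertex 2.868 4.723 -2.05
vertex 4.135 4.127 -1.818
endloop
endfacet
facet normal 0.428 0.676 -0.600
outer loop
vertex 4.135 4.127 -1.818
vertex 2.868 4.723 -2.05
vertex 3.963 4.589 -1.42
endloop
endfacet
facet normal 0.862 -0.107 0.496
outer loop
vertex 4.135 4.127 -1.818
vertex 3.963 4.589 -1.42
vertex 3.767 3.913 -1.225
endloop
endfacet
facet normal -0.862 0.106 -0.496
outer loop
vertex 2.868 4.723 -2.05
vertex 2.673 4.047 -1.855
vertex 2.549 4.676 -1.505
endloop
endfacet
facet normal 0.054 0.992 0.117
outer loop
vertex 2.868 4.723 -2.05
vertex 2.549 4.676 -1.505
vertex 3.963 4.589 -1.42
endloop
endfacet
facet normal 0.054 0.991 0.119
outer loop
vertex 3.963 4.589 -1.42
vertex 2.549 4.676 -1.505
vertex 3.643 4.541 -0.875
endloop
endfacet
facet normal 0.861 -0.107 0.496
outer loop
vertex 3.963 4.589 -1.42
vertex 3.643 4.541 -0.875
vertex 3.767 3.913 -1.225
endloop
endfacet
facet normal -0.862 0.106 -0.496
outer loop
vertex 2.549 4.676 -1.505
vertex 2.673 4.047 -1.855
vertex 2.323 4.155 -1.223
endloop
endfacet
facet normal -0.360 0.560 0.746
outer loop
vertex 2.549 4.676 -1.505
vertex 2.323 4.155 -1.223
vertex 3.643 4.541 -0.875
endloop
endfacet
facet normal -0.360 0.560 0.746
outer loop
vertex 3.643 4.541 -0.875
vertex 2.323 4.155 -1.223
vertex 3.417 4.021 -0.594
endloop
endfacet
facet normal 0.862 -0.106 0.496
outer loop
vertex 3.643 4.541 -0.875
vertex 3.417 4.021 -0.594
vertex 3.767 3.913 -1.225
endloop
endfacet
facet normal -0.862 0.107 -0.496
outer loop
vertex 2.323 4.155 -1.223
vertex 2.673 4.047 -1.855
vertex 2.36 3.553 -1.417
endloop
endfacet
facet normal -0.503 -0.293 0.813
outer loop
vertex 2.323 4.155 -1.223
vertex 2.36 3.553 -1.417
vertex 3.417 4.021 -0.594
endloop
endfacet
facet normal -0.503 -0.294 0.813
outer loop
vertex 3.417 4.021 -0.594
vertex 2.36 3.553 -1.417
vertex 3.455 3.419 -0.788
endloop
endfacet
facet normal 0.862 -0.105 0.496
outer loop
vertex 3.417 4.021 -0.594
vertex 3.455 3.419 -0.788
vertex 3.767 3.913 -1.225
endloop
endfacet
facet normal -0.862 0.107 -0.496
outer loop
vertex 2.36 3.553 -1.417
vertex 2.673 4.047 -1.855
vertex 2.633 3.323 -1.941
endloop
endfacet
facet normal -0.267 -0.926 0.267
outer loop
vertex 2.36 3.553 -1.417
vertex 2.633 3.323 -1.941
vertex 3.455 3.419 -0.788
endloop
endfacet
facet normal -0.267 -0.926 0.268
outer loop
vertex 3.455 3.419 -0.788
vertex 2.633 3.323 -1.941
vertex 3.728 3.189 -1.311
endloop
endfacet
facet normal 0.862 -0.105 0.496
outer loop
vertex 3.455 3.419 -0.788
vertex 3.728 3.189 -1.311
vertex 3.767 3.913 -1.225
endloop
endfacet
facet normal -0.861 0.107 -0.497
outer loop
vertex 2.633 3.323 -1.941
vertex 2.673 4.047 -1.855
vertex 2.936 3.638 -2.399
endloop
endfacet
facet normal 0.170 -0.861 -0.479
outer loop
vertex 2.633 3.323 -1.941
vertex 2.936 3.638 -2.399
vertex 3.728 3.189 -1.311
endloop
endfacet
facet normal 0.170 -0.861 -0.479
outer loop
vertex 3.728 3.189 -1.311
vertex 2.936 3.638 -2.399
vertex 4.03 3.504 -1.77
endloop
endfacet
facet normal 0.862 -0.105 0.495
outer loop
vertex 3.728 3.189 -1.311
vertex 4.03 3.504 -1.77
vertex 3.767 3.913 -1.225
endloop
endfacet
facet normal -0.493 -0.817 -0.299
outer loop
vertex -1.811 -1.378 -1.638
vertex -2.565 -1.192 -0.902
vertex -2.351 -0.795 -2.339
endloop
endfacet
facet normal 0.705 -0.174 -0.688
outer loop
vertex -1.295 0.952 -1.698
vertex -1.811 -1.378 -1.638
vertex -2.351 -0.795 -2.339
endloop
endfacet
facet normal -0.493 -0.817 -0.299
outer loop
vertex -2.351 -0.795 -2.339
vertex -2.565 -1.192 -0.902
vertex -3.105 -0.609 -1.603
endloop
endfacet
facet normal -0.510 0.551 -0.661
outer loop
vertex -3.105 -0.609 -1.603
vertex -1.295 0.952 -1.698
vertex -2.351 -0.795 -2.339
endloop
endfacet
facet normal 0.510 -0.551 0.661
outer loop
vertex -1.811 -1.378 -1.638
vertex -1.509 0.555 -0.261
vertex -2.565 -1.192 -0.902
endloop
endfacet
facet normal 0.705 -0.174 -0.688
outer loop
vertex -0.755 0.369 -0.997
vertex -1.811 -1.378 -1.638
vertex -1.295 0.952 -1.698
endloop
endfacet
facet normal 0.510 -0.551 0.661
outer loop
vertex -0.755 0.369 -0.997
vertex -1.509 0.555 -0.261
vertex -1.811 -1.378 -1.638
endloop
endfacet
facet normal -0.705 0.174 0.688
outer loop
vertex -2.565 -1.192 -0.902
vertex -1.509 0.555 -0.261
vertex -3.105 -0.609 -1.603
endloop
endfacet
facet normal -0.510 0.551 -0.661
outer loop
vertex -2.049 1.138 -0.962
vertex -1.295 0.952 -1.698
vertex -3.105 -0.609 -1.603
endloop
endfacet
facet normal -0.705 0.174 0.688
outer loop
vertex -3.105 -0.609 -1.603
vertex -1.509 0.555 -0.261
vertex -2.049 1.138 -0.962
endloop
endfacet
facet normal 0.493 0.817 0.299
outer loop
vertex -2.049 1.138 -0.962
vertex -0.755 0.369 -0.997
vertex -1.295 0.952 -1.698
endloop
endfacet
facet normal 0.493 0.817 0.299
outer loop
vertex -1.509 0.555 -0.261
vertex -0.755 0.369 -0.997
vertex -2.049 1.138 -0.962
endloop
endfacet

endsolid


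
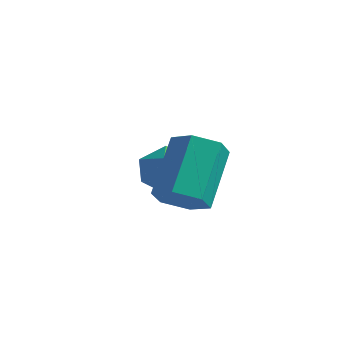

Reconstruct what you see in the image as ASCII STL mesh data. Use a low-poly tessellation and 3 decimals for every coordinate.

solid 
facet normal -0.464 0.770 0.437
outer loop
vertex -0.655 -0.019 1.397
vertex -0.175 -0.104 2.056
vertex 0.057 0.385 1.441
endloop
endfacet
facet normal -0.462 0.844 -0.271
outer loop
vertex -0.655 -0.019 1.397
vertex 0.057 0.385 1.441
vertex -0.172 0.033 0.736
endloop
endfacet
facet normal -0.787 0.273 -0.553
outer loop
vertex -0.655 -0.019 1.397
vertex -0.172 0.033 0.736
vertex -0.545 -0.675 0.917
endloop
endfacet
facet normal -0.988 -0.152 -0.018
outer loop
vertex -0.655 -0.019 1.397
vertex -0.545 -0.675 0.917
vertex -0.547 -0.76 1.733
endloop
endfacet
facet normal -0.789 0.155 0.595
outer loop
vertex -0.655 -0.019 1.397
vertex -0.547 -0.76 1.733
vertex -0.175 -0.104 2.056
endloop
endfacet
facet normal 0.216 0.844 -0.491
outer loop
vertex -0.172 0.033 0.736
vertex 0.057 0.385 1.441
vertex 0.607 -0.02 0.987
endloop
endfacet
facet normal 0.214 0.724 0.656
outer loop
vertex 0.057 0.385 1.441
vertex -0.175 -0.104 2.056
vertex 0.605 -0.105 1.803
endloop
endfacet
facet normal -0.312 -0.271 0.911
outer loop
vertex -0.175 -0.104 2.056
vertex -0.547 -0.76 1.733
vertex 0.232 -0.813 1.984
endloop
endfacet
facet normal -0.634 -0.769 -0.082
outer loop
vertex -0.547 -0.76 1.733
vertex -0.545 -0.675 0.917
vertex 0.003 -1.165 1.279
endloop
endfacet
facet normal -0.308 -0.080 -0.948
outer loop
vertex -0.545 -0.675 0.917
vertex -0.172 0.033 0.736
vertex 0.235 -0.676 0.664
endloop
endfacet
facet normal 0.988 0.152 0.018
outer loop
vertex 0.715 -0.761 1.323
vertex 0.607 -0.02 0.987
vertex 0.605 -0.105 1.803
endloop
endfacet
facet normal 0.787 -0.273 0.553
outer loop
vertex 0.715 -0.761 1.323
vertex 0.605 -0.105 1.803
vertex 0.232 -0.813 1.984
endloop
endfacet
facet normal 0.462 -0.844 0.271
outer loop
vertex 0.715 -0.761 1.323
vertex 0.232 -0.813 1.984
vertex 0.003 -1.165 1.279
endloop
endfacet
facet normal 0.464 -0.770 -0.437
outer loop
vertex 0.715 -0.761 1.323
vertex 0.003 -1.165 1.279
vertex 0.235 -0.676 0.664
endloop
endfacet
facet normal 0.789 -0.155 -0.595
outer loop
vertex 0.715 -0.761 1.323
vertex 0.235 -0.676 0.664
vertex 0.607 -0.02 0.987
endloop
endfacet
facet normal 0.634 0.769 0.082
outer loop
vertex 0.605 -0.105 1.803
vertex 0.607 -0.02 0.987
vertex 0.057 0.385 1.441
endloop
endfacet
facet normal 0.308 0.080 0.948
outer loop
vertex 0.232 -0.813 1.984
vertex 0.605 -0.105 1.803
vertex -0.175 -0.104 2.056
endloop
endfacet
facet normal -0.216 -0.844 0.491
outer loop
vertex 0.003 -1.165 1.279
vertex 0.232 -0.813 1.984
vertex -0.547 -0.76 1.733
endloop
endfacet
facet normal -0.214 -0.724 -0.656
outer loop
vertex 0.235 -0.676 0.664
vertex 0.003 -1.165 1.279
vertex -0.545 -0.675 0.917
endloop
endfacet
facet normal 0.312 0.271 -0.911
outer loop
vertex 0.607 -0.02 0.987
vertex 0.235 -0.676 0.664
vertex -0.172 0.033 0.736
endloop
endfacet
facet normal 0.149 -0.692 -0.706
outer loop
vertex 2.897 -3.278 2.252
vertex 2.235 -3.14 1.977
vertex 2.816 -2.769 1.736
endloop
endfacet
facet normal 0.983 0.183 0.027
outer loop
vertex 2.897 -3.278 2.252
vertex 2.816 -2.769 1.736
vertex 2.627 -2.018 3.537
endloop
endfacet
facet normal 0.982 0.185 0.026
outer loop
vertex 2.627 -2.018 3.537
vertex 2.816 -2.769 1.736
vertex 2.545 -1.509 3.021
endloop
endfacet
facet normal -0.148 0.692 0.706
outer loop
vertex 2.627 -2.018 3.537
vertex 2.545 -1.509 3.021
vertex 1.965 -1.88 3.263
endloop
endfacet
facet normal 0.149 -0.692 -0.706
outer loop
vertex 2.816 -2.769 1.736
vertex 2.235 -3.14 1.977
vertex 2.154 -2.631 1.461
endloop
endfacet
facet normal 0.394 0.696 -0.600
outer loop
vertex 2.816 -2.769 1.736
vertex 2.154 -2.631 1.461
vertex 2.545 -1.509 3.021
endloop
endfacet
facet normal 0.394 0.696 -0.600
outer loop
vertex 2.545 -1.509 3.021
vertex 2.154 -2.631 1.461
vertex 1.883 -1.371 2.746
endloop
endfacet
facet normal -0.149 0.693 0.706
outer loop
vertex 2.545 -1.509 3.021
vertex 1.883 -1.371 2.746
vertex 1.965 -1.88 3.263
endloop
endfacet
facet normal 0.148 -0.692 -0.706
outer loop
vertex 2.154 -2.631 1.461
vertex 2.235 -3.14 1.977
vertex 1.573 -3.002 1.703
endloop
endfacet
facet normal -0.588 0.512 -0.626
outer loop
vertex 2.154 -2.631 1.461
vertex 1.573 -3.002 1.703
vertex 1.883 -1.371 2.746
endloop
endfacet
facet normal -0.589 0.512 -0.626
outer loop
vertex 1.883 -1.371 2.746
vertex 1.573 -3.002 1.703
vertex 1.303 -1.742 2.988
endloop
endfacet
facet normal -0.149 0.693 0.706
outer loop
vertex 1.883 -1.371 2.746
vertex 1.303 -1.742 2.988
vertex 1.965 -1.88 3.263
endloop
endfacet
facet normal 0.148 -0.692 -0.706
outer loop
vertex 1.573 -3.002 1.703
vertex 2.235 -3.14 1.977
vertex 1.655 -3.511 2.219
endloop
endfacet
facet normal -0.983 -0.184 -0.026
outer loop
vertex 1.573 -3.002 1.703
vertex 1.655 -3.511 2.219
vertex 1.303 -1.742 2.988
endloop
endfacet
facet normal -0.983 -0.184 -0.027
outer loop
vertex 1.303 -1.742 2.988
vertex 1.655 -3.511 2.219
vertex 1.384 -2.251 3.504
endloop
endfacet
facet normal -0.149 0.692 0.706
outer loop
vertex 1.303 -1.742 2.988
vertex 1.384 -2.251 3.504
vertex 1.965 -1.88 3.263
endloop
endfacet
facet normal 0.149 -0.693 -0.706
outer loop
vertex 1.655 -3.511 2.219
vertex 2.235 -3.14 1.977
vertex 2.317 -3.649 2.494
endloop
endfacet
facet normal -0.394 -0.696 0.600
outer loop
vertex 1.655 -3.511 2.219
vertex 2.317 -3.649 2.494
vertex 1.384 -2.251 3.504
endloop
endfacet
facet normal -0.394 -0.696 0.600
outer loop
vertex 1.384 -2.251 3.504
vertex 2.317 -3.649 2.494
vertex 2.046 -2.389 3.779
endloop
endfacet
facet normal -0.149 0.692 0.706
outer loop
vertex 1.384 -2.251 3.504
vertex 2.046 -2.389 3.779
vertex 1.965 -1.88 3.263
endloop
endfacet
facet normal 0.149 -0.693 -0.706
outer loop
vertex 2.317 -3.649 2.494
vertex 2.235 -3.14 1.977
vertex 2.897 -3.278 2.252
endloop
endfacet
facet normal 0.589 -0.512 0.626
outer loop
vertex 2.317 -3.649 2.494
vertex 2.897 -3.278 2.252
vertex 2.046 -2.389 3.779
endloop
endfacet
facet normal 0.588 -0.512 0.626
outer loop
vertex 2.046 -2.389 3.779
vertex 2.897 -3.278 2.252
vertex 2.627 -2.018 3.537
endloop
endfacet
facet normal -0.148 0.692 0.706
outer loop
vertex 2.046 -2.389 3.779
vertex 2.627 -2.018 3.537
vertex 1.965 -1.88 3.263
endloop
endfacet

endsolid


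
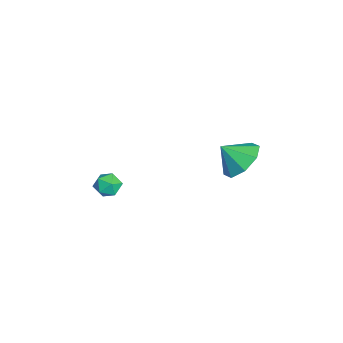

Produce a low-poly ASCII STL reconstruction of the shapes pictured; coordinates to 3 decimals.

solid 
facet normal 0.086 0.713 -0.696
outer loop
vertex -1.716 2.985 -0.468
vertex -2.32 2.441 -1.1
vertex -2.48 3.161 -0.382
endloop
endfacet
facet normal 0.127 0.070 0.989
outer loop
vertex -1.716 2.985 -0.468
vertex -2.48 3.161 -0.382
vertex -2.42 1.599 -0.28
endloop
endfacet
facet normal 0.085 0.713 -0.696
outer loop
vertex -2.48 3.161 -0.382
vertex -2.32 2.441 -1.1
vertex -3.15 2.915 -0.716
endloop
endfacet
facet normal -0.458 0.040 0.888
outer loop
vertex -2.48 3.161 -0.382
vertex -3.15 2.915 -0.716
vertex -2.42 1.599 -0.28
endloop
endfacet
facet normal 0.086 0.713 -0.696
outer loop
vertex -3.15 2.915 -0.716
vertex -2.32 2.441 -1.1
vertex -3.333 2.391 -1.276
endloop
endfacet
facet normal -0.808 -0.275 0.521
outer loop
vertex -3.15 2.915 -0.716
vertex -3.333 2.391 -1.276
vertex -2.42 1.599 -0.28
endloop
endfacet
facet normal 0.086 0.713 -0.696
outer loop
vertex -3.333 2.391 -1.276
vertex -2.32 2.441 -1.1
vertex -2.923 1.896 -1.733
endloop
endfacet
facet normal -0.715 -0.691 0.106
outer loop
vertex -3.333 2.391 -1.276
vertex -2.923 1.896 -1.733
vertex -2.42 1.599 -0.28
endloop
endfacet
facet normal 0.085 0.713 -0.695
outer loop
vertex -2.923 1.896 -1.733
vertex -2.32 2.441 -1.1
vertex -2.16 1.721 -1.819
endloop
endfacet
facet normal -0.234 -0.965 -0.116
outer loop
vertex -2.923 1.896 -1.733
vertex -2.16 1.721 -1.819
vertex -2.42 1.599 -0.28
endloop
endfacet
facet normal 0.085 0.713 -0.696
outer loop
vertex -2.16 1.721 -1.819
vertex -2.32 2.441 -1.1
vertex -1.49 1.967 -1.485
endloop
endfacet
facet normal 0.351 -0.936 -0.015
outer loop
vertex -2.16 1.721 -1.819
vertex -1.49 1.967 -1.485
vertex -2.42 1.599 -0.28
endloop
endfacet
facet normal 0.085 0.713 -0.696
outer loop
vertex -1.49 1.967 -1.485
vertex -2.32 2.441 -1.1
vertex -1.306 2.491 -0.925
endloop
endfacet
facet normal 0.701 -0.621 0.351
outer loop
vertex -1.49 1.967 -1.485
vertex -1.306 2.491 -0.925
vertex -2.42 1.599 -0.28
endloop
endfacet
facet normal 0.085 0.714 -0.695
outer loop
vertex -1.306 2.491 -0.925
vertex -2.32 2.441 -1.1
vertex -1.716 2.985 -0.468
endloop
endfacet
facet normal 0.608 -0.205 0.767
outer loop
vertex -1.306 2.491 -0.925
vertex -1.716 2.985 -0.468
vertex -2.42 1.599 -0.28
endloop
endfacet
facet normal -0.991 -0.073 -0.115
outer loop
vertex -2.141 -3.063 -2.29
vertex -2.206 -3.171 -1.661
vertex -2.224 -2.571 -1.887
endloop
endfacet
facet normal -0.710 0.371 -0.599
outer loop
vertex -2.141 -3.063 -2.29
vertex -2.224 -2.571 -1.887
vertex -1.798 -2.526 -2.364
endloop
endfacet
facet normal -0.223 0.008 -0.975
outer loop
vertex -2.141 -3.063 -2.29
vertex -1.798 -2.526 -2.364
vertex -1.517 -3.099 -2.433
endloop
endfacet
facet normal -0.204 -0.660 -0.723
outer loop
vertex -2.141 -3.063 -2.29
vertex -1.517 -3.099 -2.433
vertex -1.769 -3.497 -1.999
endloop
endfacet
facet normal -0.678 -0.710 -0.192
outer loop
vertex -2.141 -3.063 -2.29
vertex -1.769 -3.497 -1.999
vertex -2.206 -3.171 -1.661
endloop
endfacet
facet normal -0.372 0.894 -0.248
outer loop
vertex -1.798 -2.526 -2.364
vertex -2.224 -2.571 -1.887
vertex -1.651 -2.303 -1.781
endloop
endfacet
facet normal -0.827 0.176 0.534
outer loop
vertex -2.224 -2.571 -1.887
vertex -2.206 -3.171 -1.661
vertex -1.903 -2.701 -1.347
endloop
endfacet
facet normal -0.322 -0.854 0.408
outer loop
vertex -2.206 -3.171 -1.661
vertex -1.769 -3.497 -1.999
vertex -1.622 -3.274 -1.416
endloop
endfacet
facet normal 0.445 -0.774 -0.451
outer loop
vertex -1.769 -3.497 -1.999
vertex -1.517 -3.099 -2.433
vertex -1.196 -3.229 -1.893
endloop
endfacet
facet normal 0.414 0.306 -0.857
outer loop
vertex -1.517 -3.099 -2.433
vertex -1.798 -2.526 -2.364
vertex -1.214 -2.629 -2.119
endloop
endfacet
facet normal 0.204 0.660 0.723
outer loop
vertex -1.279 -2.737 -1.49
vertex -1.651 -2.303 -1.781
vertex -1.903 -2.701 -1.347
endloop
endfacet
facet normal 0.223 -0.008 0.975
outer loop
vertex -1.279 -2.737 -1.49
vertex -1.903 -2.701 -1.347
vertex -1.622 -3.274 -1.416
endloop
endfacet
facet normal 0.710 -0.371 0.599
outer loop
vertex -1.279 -2.737 -1.49
vertex -1.622 -3.274 -1.416
vertex -1.196 -3.229 -1.893
endloop
endfacet
facet normal 0.991 0.073 0.115
outer loop
vertex -1.279 -2.737 -1.49
vertex -1.196 -3.229 -1.893
vertex -1.214 -2.629 -2.119
endloop
endfacet
facet normal 0.678 0.710 0.192
outer loop
vertex -1.279 -2.737 -1.49
vertex -1.214 -2.629 -2.119
vertex -1.651 -2.303 -1.781
endloop
endfacet
facet normal -0.445 0.774 0.451
outer loop
vertex -1.903 -2.701 -1.347
vertex -1.651 -2.303 -1.781
vertex -2.224 -2.571 -1.887
endloop
endfacet
facet normal -0.414 -0.306 0.857
outer loop
vertex -1.622 -3.274 -1.416
vertex -1.903 -2.701 -1.347
vertex -2.206 -3.171 -1.661
endloop
endfacet
facet normal 0.372 -0.894 0.248
outer loop
vertex -1.196 -3.229 -1.893
vertex -1.622 -3.274 -1.416
vertex -1.769 -3.497 -1.999
endloop
endfacet
facet normal 0.827 -0.176 -0.534
outer loop
vertex -1.214 -2.629 -2.119
vertex -1.196 -3.229 -1.893
vertex -1.517 -3.099 -2.433
endloop
endfacet
facet normal 0.322 0.854 -0.408
outer loop
vertex -1.651 -2.303 -1.781
vertex -1.214 -2.629 -2.119
vertex -1.798 -2.526 -2.364
endloop
endfacet

endsolid


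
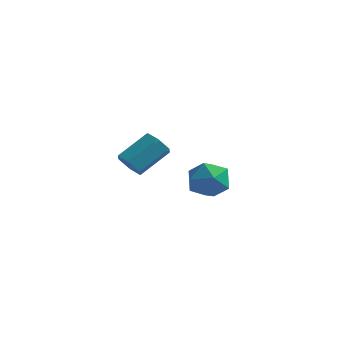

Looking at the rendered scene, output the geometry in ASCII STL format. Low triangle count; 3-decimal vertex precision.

solid 
facet normal -0.363 -0.719 -0.593
outer loop
vertex -3.653 2.017 0.146
vertex -3.989 2.558 -0.304
vertex -3.263 2.318 -0.458
endloop
endfacet
facet normal 0.786 -0.578 0.220
outer loop
vertex -3.653 2.017 0.146
vertex -3.263 2.318 -0.458
vertex -2.975 3.362 1.255
endloop
endfacet
facet normal 0.786 -0.578 0.220
outer loop
vertex -2.975 3.362 1.255
vertex -3.263 2.318 -0.458
vertex -2.585 3.663 0.651
endloop
endfacet
facet normal 0.362 0.720 0.592
outer loop
vertex -2.975 3.362 1.255
vertex -2.585 3.663 0.651
vertex -3.311 3.902 0.804
endloop
endfacet
facet normal -0.363 -0.719 -0.592
outer loop
vertex -3.263 2.318 -0.458
vertex -3.989 2.558 -0.304
vertex -3.599 2.859 -0.909
endloop
endfacet
facet normal 0.827 0.046 -0.561
outer loop
vertex -3.263 2.318 -0.458
vertex -3.599 2.859 -0.909
vertex -2.585 3.663 0.651
endloop
endfacet
facet normal 0.827 0.046 -0.561
outer loop
vertex -2.585 3.663 0.651
vertex -3.599 2.859 -0.909
vertex -2.921 4.204 0.2
endloop
endfacet
facet normal 0.362 0.719 0.593
outer loop
vertex -2.585 3.663 0.651
vertex -2.921 4.204 0.2
vertex -3.311 3.902 0.804
endloop
endfacet
facet normal -0.363 -0.720 -0.592
outer loop
vertex -3.599 2.859 -0.909
vertex -3.989 2.558 -0.304
vertex -4.325 3.098 -0.755
endloop
endfacet
facet normal 0.040 0.624 -0.781
outer loop
vertex -3.599 2.859 -0.909
vertex -4.325 3.098 -0.755
vertex -2.921 4.204 0.2
endloop
endfacet
facet normal 0.040 0.624 -0.781
outer loop
vertex -2.921 4.204 0.2
vertex -4.325 3.098 -0.755
vertex -3.647 4.443 0.354
endloop
endfacet
facet normal 0.362 0.719 0.593
outer loop
vertex -2.921 4.204 0.2
vertex -3.647 4.443 0.354
vertex -3.311 3.902 0.804
endloop
endfacet
facet normal -0.362 -0.720 -0.592
outer loop
vertex -4.325 3.098 -0.755
vertex -3.989 2.558 -0.304
vertex -4.715 2.797 -0.151
endloop
endfacet
facet normal -0.786 0.578 -0.220
outer loop
vertex -4.325 3.098 -0.755
vertex -4.715 2.797 -0.151
vertex -3.647 4.443 0.354
endloop
endfacet
facet normal -0.786 0.578 -0.220
outer loop
vertex -3.647 4.443 0.354
vertex -4.715 2.797 -0.151
vertex -4.037 4.142 0.958
endloop
endfacet
facet normal 0.363 0.719 0.593
outer loop
vertex -3.647 4.443 0.354
vertex -4.037 4.142 0.958
vertex -3.311 3.902 0.804
endloop
endfacet
facet normal -0.362 -0.719 -0.593
outer loop
vertex -4.715 2.797 -0.151
vertex -3.989 2.558 -0.304
vertex -4.379 2.256 0.3
endloop
endfacet
facet normal -0.827 -0.046 0.561
outer loop
vertex -4.715 2.797 -0.151
vertex -4.379 2.256 0.3
vertex -4.037 4.142 0.958
endloop
endfacet
facet normal -0.827 -0.046 0.561
outer loop
vertex -4.037 4.142 0.958
vertex -4.379 2.256 0.3
vertex -3.701 3.601 1.409
endloop
endfacet
facet normal 0.363 0.719 0.592
outer loop
vertex -4.037 4.142 0.958
vertex -3.701 3.601 1.409
vertex -3.311 3.902 0.804
endloop
endfacet
facet normal -0.362 -0.719 -0.593
outer loop
vertex -4.379 2.256 0.3
vertex -3.989 2.558 -0.304
vertex -3.653 2.017 0.146
endloop
endfacet
facet normal -0.040 -0.624 0.781
outer loop
vertex -4.379 2.256 0.3
vertex -3.653 2.017 0.146
vertex -3.701 3.601 1.409
endloop
endfacet
facet normal -0.040 -0.624 0.781
outer loop
vertex -3.701 3.601 1.409
vertex -3.653 2.017 0.146
vertex -2.975 3.362 1.255
endloop
endfacet
facet normal 0.363 0.720 0.592
outer loop
vertex -3.701 3.601 1.409
vertex -2.975 3.362 1.255
vertex -3.311 3.902 0.804
endloop
endfacet
facet normal 0.082 0.416 0.906
outer loop
vertex 1.214 1.115 1.29
vertex 1.396 0.158 1.713
vertex 2.208 0.749 1.368
endloop
endfacet
facet normal 0.290 0.871 0.396
outer loop
vertex 1.214 1.115 1.29
vertex 2.208 0.749 1.368
vertex 1.896 1.253 0.487
endloop
endfacet
facet normal -0.257 0.965 -0.052
outer loop
vertex 1.214 1.115 1.29
vertex 1.896 1.253 0.487
vertex 0.891 0.975 0.288
endloop
endfacet
facet normal -0.803 0.568 0.180
outer loop
vertex 1.214 1.115 1.29
vertex 0.891 0.975 0.288
vertex 0.582 0.298 1.046
endloop
endfacet
facet normal -0.593 0.228 0.772
outer loop
vertex 1.214 1.115 1.29
vertex 0.582 0.298 1.046
vertex 1.396 0.158 1.713
endloop
endfacet
facet normal 0.823 0.566 0.032
outer loop
vertex 1.896 1.253 0.487
vertex 2.208 0.749 1.368
vertex 2.498 0.382 0.414
endloop
endfacet
facet normal 0.487 -0.170 0.857
outer loop
vertex 2.208 0.749 1.368
vertex 1.396 0.158 1.713
vertex 2.189 -0.295 1.172
endloop
endfacet
facet normal -0.606 -0.472 0.640
outer loop
vertex 1.396 0.158 1.713
vertex 0.582 0.298 1.046
vertex 1.184 -0.573 0.973
endloop
endfacet
facet normal -0.945 0.077 -0.317
outer loop
vertex 0.582 0.298 1.046
vertex 0.891 0.975 0.288
vertex 0.872 -0.069 0.092
endloop
endfacet
facet normal -0.062 0.719 -0.692
outer loop
vertex 0.891 0.975 0.288
vertex 1.896 1.253 0.487
vertex 1.684 0.522 -0.253
endloop
endfacet
facet normal 0.803 -0.568 -0.180
outer loop
vertex 1.866 -0.435 0.17
vertex 2.498 0.382 0.414
vertex 2.189 -0.295 1.172
endloop
endfacet
facet normal 0.257 -0.965 0.052
outer loop
vertex 1.866 -0.435 0.17
vertex 2.189 -0.295 1.172
vertex 1.184 -0.573 0.973
endloop
endfacet
facet normal -0.290 -0.871 -0.396
outer loop
vertex 1.866 -0.435 0.17
vertex 1.184 -0.573 0.973
vertex 0.872 -0.069 0.092
endloop
endfacet
facet normal -0.082 -0.416 -0.906
outer loop
vertex 1.866 -0.435 0.17
vertex 0.872 -0.069 0.092
vertex 1.684 0.522 -0.253
endloop
endfacet
facet normal 0.593 -0.228 -0.772
outer loop
vertex 1.866 -0.435 0.17
vertex 1.684 0.522 -0.253
vertex 2.498 0.382 0.414
endloop
endfacet
facet normal 0.945 -0.077 0.317
outer loop
vertex 2.189 -0.295 1.172
vertex 2.498 0.382 0.414
vertex 2.208 0.749 1.368
endloop
endfacet
facet normal 0.062 -0.719 0.692
outer loop
vertex 1.184 -0.573 0.973
vertex 2.189 -0.295 1.172
vertex 1.396 0.158 1.713
endloop
endfacet
facet normal -0.823 -0.566 -0.032
outer loop
vertex 0.872 -0.069 0.092
vertex 1.184 -0.573 0.973
vertex 0.582 0.298 1.046
endloop
endfacet
facet normal -0.487 0.170 -0.857
outer loop
vertex 1.684 0.522 -0.253
vertex 0.872 -0.069 0.092
vertex 0.891 0.975 0.288
endloop
endfacet
facet normal 0.606 0.472 -0.640
outer loop
vertex 2.498 0.382 0.414
vertex 1.684 0.522 -0.253
vertex 1.896 1.253 0.487
endloop
endfacet

endsolid


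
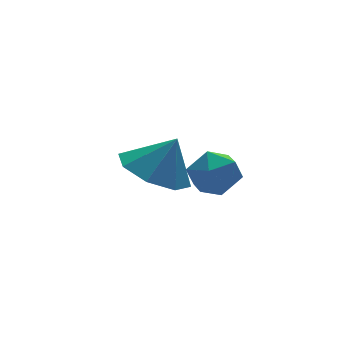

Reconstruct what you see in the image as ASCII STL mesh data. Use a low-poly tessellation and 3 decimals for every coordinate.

solid 
facet normal -0.452 0.115 -0.885
outer loop
vertex 0.694 0.085 0.171
vertex -0.074 0.715 0.645
vertex 0.902 0.901 0.171
endloop
endfacet
facet normal 0.954 -0.243 0.178
outer loop
vertex 0.694 0.085 0.171
vertex 0.902 0.901 0.171
vertex 0.514 0.565 1.795
endloop
endfacet
facet normal -0.452 0.115 -0.885
outer loop
vertex 0.902 0.901 0.171
vertex -0.074 0.715 0.645
vertex 0.538 1.608 0.449
endloop
endfacet
facet normal 0.893 0.348 0.285
outer loop
vertex 0.902 0.901 0.171
vertex 0.538 1.608 0.449
vertex 0.514 0.565 1.795
endloop
endfacet
facet normal -0.451 0.115 -0.885
outer loop
vertex 0.538 1.608 0.449
vertex -0.074 0.715 0.645
vertex -0.184 1.791 0.841
endloop
endfacet
facet normal 0.472 0.693 0.545
outer loop
vertex 0.538 1.608 0.449
vertex -0.184 1.791 0.841
vertex 0.514 0.565 1.795
endloop
endfacet
facet normal -0.451 0.115 -0.885
outer loop
vertex -0.184 1.791 0.841
vertex -0.074 0.715 0.645
vertex -0.841 1.344 1.118
endloop
endfacet
facet normal -0.063 0.591 0.805
outer loop
vertex -0.184 1.791 0.841
vertex -0.841 1.344 1.118
vertex 0.514 0.565 1.795
endloop
endfacet
facet normal -0.451 0.115 -0.885
outer loop
vertex -0.841 1.344 1.118
vertex -0.074 0.715 0.645
vertex -1.049 0.528 1.118
endloop
endfacet
facet normal -0.397 0.101 0.912
outer loop
vertex -0.841 1.344 1.118
vertex -1.049 0.528 1.118
vertex 0.514 0.565 1.795
endloop
endfacet
facet normal -0.451 0.115 -0.885
outer loop
vertex -1.049 0.528 1.118
vertex -0.074 0.715 0.645
vertex -0.685 -0.178 0.841
endloop
endfacet
facet normal -0.337 -0.489 0.804
outer loop
vertex -1.049 0.528 1.118
vertex -0.685 -0.178 0.841
vertex 0.514 0.565 1.795
endloop
endfacet
facet normal -0.451 0.115 -0.885
outer loop
vertex -0.685 -0.178 0.841
vertex -0.074 0.715 0.645
vertex 0.037 -0.362 0.449
endloop
endfacet
facet normal 0.083 -0.834 0.545
outer loop
vertex -0.685 -0.178 0.841
vertex 0.037 -0.362 0.449
vertex 0.514 0.565 1.795
endloop
endfacet
facet normal -0.452 0.114 -0.885
outer loop
vertex 0.037 -0.362 0.449
vertex -0.074 0.715 0.645
vertex 0.694 0.085 0.171
endloop
endfacet
facet normal 0.619 -0.732 0.285
outer loop
vertex 0.037 -0.362 0.449
vertex 0.694 0.085 0.171
vertex 0.514 0.565 1.795
endloop
endfacet
facet normal -0.510 0.638 0.576
outer loop
vertex 0.367 -1.069 1.895
vertex -0.216 -1.596 1.962
vertex 0.376 -1.594 2.484
endloop
endfacet
facet normal 0.193 0.734 0.651
outer loop
vertex 0.367 -1.069 1.895
vertex 0.376 -1.594 2.484
vertex 1.042 -1.425 2.096
endloop
endfacet
facet normal 0.465 0.885 0.008
outer loop
vertex 0.367 -1.069 1.895
vertex 1.042 -1.425 2.096
vertex 0.861 -1.323 1.335
endloop
endfacet
facet normal -0.071 0.883 -0.463
outer loop
vertex 0.367 -1.069 1.895
vertex 0.861 -1.323 1.335
vertex 0.084 -1.429 1.252
endloop
endfacet
facet normal -0.673 0.731 -0.113
outer loop
vertex 0.367 -1.069 1.895
vertex 0.084 -1.429 1.252
vertex -0.216 -1.596 1.962
endloop
endfacet
facet normal 0.477 0.118 0.871
outer loop
vertex 1.042 -1.425 2.096
vertex 0.376 -1.594 2.484
vertex 0.876 -2.171 2.288
endloop
endfacet
facet normal -0.661 -0.038 0.750
outer loop
vertex 0.376 -1.594 2.484
vertex -0.216 -1.596 1.962
vertex 0.099 -2.277 2.205
endloop
endfacet
facet normal -0.925 0.112 -0.364
outer loop
vertex -0.216 -1.596 1.962
vertex 0.084 -1.429 1.252
vertex -0.082 -2.175 1.444
endloop
endfacet
facet normal 0.050 0.360 -0.932
outer loop
vertex 0.084 -1.429 1.252
vertex 0.861 -1.323 1.335
vertex 0.584 -2.006 1.056
endloop
endfacet
facet normal 0.916 0.363 -0.169
outer loop
vertex 0.861 -1.323 1.335
vertex 1.042 -1.425 2.096
vertex 1.176 -2.004 1.578
endloop
endfacet
facet normal 0.071 -0.883 0.463
outer loop
vertex 0.593 -2.531 1.645
vertex 0.876 -2.171 2.288
vertex 0.099 -2.277 2.205
endloop
endfacet
facet normal -0.465 -0.885 -0.008
outer loop
vertex 0.593 -2.531 1.645
vertex 0.099 -2.277 2.205
vertex -0.082 -2.175 1.444
endloop
endfacet
facet normal -0.193 -0.734 -0.651
outer loop
vertex 0.593 -2.531 1.645
vertex -0.082 -2.175 1.444
vertex 0.584 -2.006 1.056
endloop
endfacet
facet normal 0.510 -0.638 -0.576
outer loop
vertex 0.593 -2.531 1.645
vertex 0.584 -2.006 1.056
vertex 1.176 -2.004 1.578
endloop
endfacet
facet normal 0.673 -0.731 0.113
outer loop
vertex 0.593 -2.531 1.645
vertex 1.176 -2.004 1.578
vertex 0.876 -2.171 2.288
endloop
endfacet
facet normal -0.050 -0.360 0.932
outer loop
vertex 0.099 -2.277 2.205
vertex 0.876 -2.171 2.288
vertex 0.376 -1.594 2.484
endloop
endfacet
facet normal -0.916 -0.363 0.169
outer loop
vertex -0.082 -2.175 1.444
vertex 0.099 -2.277 2.205
vertex -0.216 -1.596 1.962
endloop
endfacet
facet normal -0.477 -0.118 -0.871
outer loop
vertex 0.584 -2.006 1.056
vertex -0.082 -2.175 1.444
vertex 0.084 -1.429 1.252
endloop
endfacet
facet normal 0.661 0.038 -0.750
outer loop
vertex 1.176 -2.004 1.578
vertex 0.584 -2.006 1.056
vertex 0.861 -1.323 1.335
endloop
endfacet
facet normal 0.925 -0.112 0.364
outer loop
vertex 0.876 -2.171 2.288
vertex 1.176 -2.004 1.578
vertex 1.042 -1.425 2.096
endloop
endfacet

endsolid


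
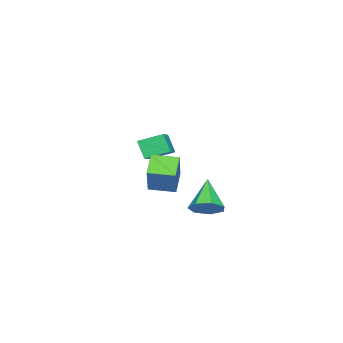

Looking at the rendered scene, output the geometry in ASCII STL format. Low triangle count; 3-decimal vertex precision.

solid 
facet normal -0.567 -0.284 -0.774
outer loop
vertex 1.96 -0.899 0.379
vertex 1.499 0.322 0.269
vertex 2.891 -0.618 -0.406
endloop
endfacet
facet normal 0.352 -0.932 0.084
outer loop
vertex 4.001 -0.062 1.111
vertex 1.96 -0.899 0.379
vertex 2.891 -0.618 -0.406
endloop
endfacet
facet normal -0.567 -0.284 -0.774
outer loop
vertex 2.891 -0.618 -0.406
vertex 1.499 0.322 0.269
vertex 2.43 0.603 -0.516
endloop
endfacet
facet normal 0.745 0.225 -0.628
outer loop
vertex 2.43 0.603 -0.516
vertex 4.001 -0.062 1.111
vertex 2.891 -0.618 -0.406
endloop
endfacet
facet normal -0.745 -0.225 0.628
outer loop
vertex 1.96 -0.899 0.379
vertex 2.609 0.878 1.786
vertex 1.499 0.322 0.269
endloop
endfacet
facet normal 0.352 -0.932 0.084
outer loop
vertex 3.07 -0.343 1.896
vertex 1.96 -0.899 0.379
vertex 4.001 -0.062 1.111
endloop
endfacet
facet normal -0.745 -0.225 0.628
outer loop
vertex 3.07 -0.343 1.896
vertex 2.609 0.878 1.786
vertex 1.96 -0.899 0.379
endloop
endfacet
facet normal -0.352 0.932 -0.084
outer loop
vertex 1.499 0.322 0.269
vertex 2.609 0.878 1.786
vertex 2.43 0.603 -0.516
endloop
endfacet
facet normal 0.745 0.225 -0.628
outer loop
vertex 3.54 1.159 1.001
vertex 4.001 -0.062 1.111
vertex 2.43 0.603 -0.516
endloop
endfacet
facet normal -0.352 0.932 -0.084
outer loop
vertex 2.43 0.603 -0.516
vertex 2.609 0.878 1.786
vertex 3.54 1.159 1.001
endloop
endfacet
facet normal 0.567 0.284 0.774
outer loop
vertex 3.54 1.159 1.001
vertex 3.07 -0.343 1.896
vertex 4.001 -0.062 1.111
endloop
endfacet
facet normal 0.567 0.284 0.774
outer loop
vertex 2.609 0.878 1.786
vertex 3.07 -0.343 1.896
vertex 3.54 1.159 1.001
endloop
endfacet
facet normal -0.897 -0.241 -0.372
outer loop
vertex -3.392 -4.416 -0.058
vertex -3.921 -3.237 0.454
vertex -3.127 -3.864 -1.055
endloop
endfacet
facet normal 0.381 -0.848 -0.368
outer loop
vertex -2.159 -3.603 -0.654
vertex -3.392 -4.416 -0.058
vertex -3.127 -3.864 -1.055
endloop
endfacet
facet normal -0.897 -0.241 -0.372
outer loop
vertex -3.127 -3.864 -1.055
vertex -3.921 -3.237 0.454
vertex -3.656 -2.685 -0.543
endloop
endfacet
facet normal 0.226 0.472 -0.852
outer loop
vertex -3.656 -2.685 -0.543
vertex -2.159 -3.603 -0.654
vertex -3.127 -3.864 -1.055
endloop
endfacet
facet normal -0.226 -0.472 0.852
outer loop
vertex -3.392 -4.416 -0.058
vertex -2.953 -2.976 0.855
vertex -3.921 -3.237 0.454
endloop
endfacet
facet normal 0.381 -0.848 -0.368
outer loop
vertex -2.424 -4.155 0.343
vertex -3.392 -4.416 -0.058
vertex -2.159 -3.603 -0.654
endloop
endfacet
facet normal -0.226 -0.472 0.852
outer loop
vertex -2.424 -4.155 0.343
vertex -2.953 -2.976 0.855
vertex -3.392 -4.416 -0.058
endloop
endfacet
facet normal -0.381 0.848 0.368
outer loop
vertex -3.921 -3.237 0.454
vertex -2.953 -2.976 0.855
vertex -3.656 -2.685 -0.543
endloop
endfacet
facet normal 0.226 0.472 -0.852
outer loop
vertex -2.688 -2.424 -0.142
vertex -2.159 -3.603 -0.654
vertex -3.656 -2.685 -0.543
endloop
endfacet
facet normal -0.381 0.848 0.368
outer loop
vertex -3.656 -2.685 -0.543
vertex -2.953 -2.976 0.855
vertex -2.688 -2.424 -0.142
endloop
endfacet
facet normal 0.897 0.241 0.372
outer loop
vertex -2.688 -2.424 -0.142
vertex -2.424 -4.155 0.343
vertex -2.159 -3.603 -0.654
endloop
endfacet
facet normal 0.897 0.241 0.372
outer loop
vertex -2.953 -2.976 0.855
vertex -2.424 -4.155 0.343
vertex -2.688 -2.424 -0.142
endloop
endfacet
facet normal 0.636 0.302 -0.710
outer loop
vertex 2.99 2.717 -0.619
vertex 2.558 2.244 -1.207
vertex 2.426 3.071 -0.974
endloop
endfacet
facet normal -0.069 0.650 0.757
outer loop
vertex 2.99 2.717 -0.619
vertex 2.426 3.071 -0.974
vertex 1.362 1.676 0.127
endloop
endfacet
facet normal 0.636 0.302 -0.710
outer loop
vertex 2.426 3.071 -0.974
vertex 2.558 2.244 -1.207
vertex 1.961 2.803 -1.504
endloop
endfacet
facet normal -0.673 0.700 0.237
outer loop
vertex 2.426 3.071 -0.974
vertex 1.961 2.803 -1.504
vertex 1.362 1.676 0.127
endloop
endfacet
facet normal 0.636 0.303 -0.709
outer loop
vertex 1.961 2.803 -1.504
vertex 2.558 2.244 -1.207
vertex 1.946 2.113 -1.812
endloop
endfacet
facet normal -0.957 0.136 -0.258
outer loop
vertex 1.961 2.803 -1.504
vertex 1.946 2.113 -1.812
vertex 1.362 1.676 0.127
endloop
endfacet
facet normal 0.637 0.302 -0.710
outer loop
vertex 1.946 2.113 -1.812
vertex 2.558 2.244 -1.207
vertex 2.391 1.522 -1.664
endloop
endfacet
facet normal -0.704 -0.618 -0.351
outer loop
vertex 1.946 2.113 -1.812
vertex 2.391 1.522 -1.664
vertex 1.362 1.676 0.127
endloop
endfacet
facet normal 0.637 0.302 -0.710
outer loop
vertex 2.391 1.522 -1.664
vertex 2.558 2.244 -1.207
vertex 2.962 1.474 -1.172
endloop
endfacet
facet normal -0.105 -0.994 0.025
outer loop
vertex 2.391 1.522 -1.664
vertex 2.962 1.474 -1.172
vertex 1.362 1.676 0.127
endloop
endfacet
facet normal 0.636 0.301 -0.710
outer loop
vertex 2.962 1.474 -1.172
vertex 2.558 2.244 -1.207
vertex 3.229 2.006 -0.707
endloop
endfacet
facet normal 0.388 -0.709 0.588
outer loop
vertex 2.962 1.474 -1.172
vertex 3.229 2.006 -0.707
vertex 1.362 1.676 0.127
endloop
endfacet
facet normal 0.636 0.302 -0.710
outer loop
vertex 3.229 2.006 -0.707
vertex 2.558 2.244 -1.207
vertex 2.99 2.717 -0.619
endloop
endfacet
facet normal 0.404 0.023 0.914
outer loop
vertex 3.229 2.006 -0.707
vertex 2.99 2.717 -0.619
vertex 1.362 1.676 0.127
endloop
endfacet

endsolid
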